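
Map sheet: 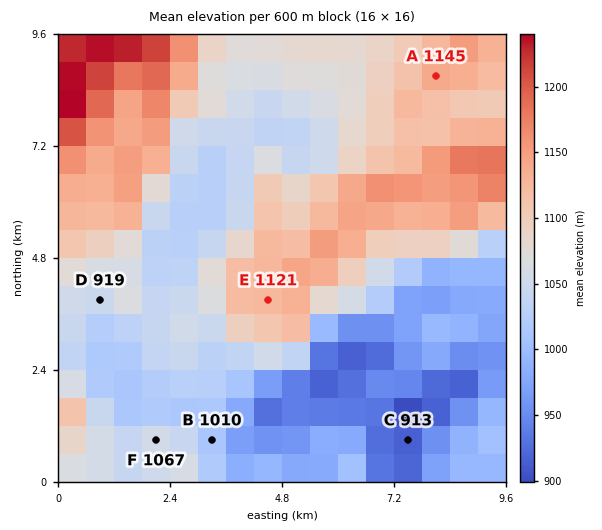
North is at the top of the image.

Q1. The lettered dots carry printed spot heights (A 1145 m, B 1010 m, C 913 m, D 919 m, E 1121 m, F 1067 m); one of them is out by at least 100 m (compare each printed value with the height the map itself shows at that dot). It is D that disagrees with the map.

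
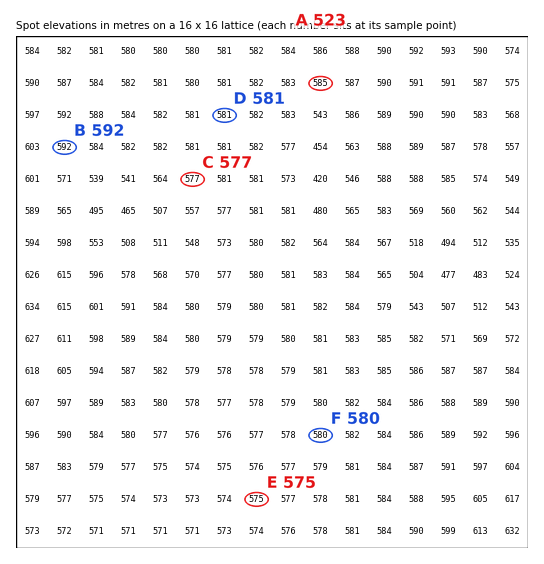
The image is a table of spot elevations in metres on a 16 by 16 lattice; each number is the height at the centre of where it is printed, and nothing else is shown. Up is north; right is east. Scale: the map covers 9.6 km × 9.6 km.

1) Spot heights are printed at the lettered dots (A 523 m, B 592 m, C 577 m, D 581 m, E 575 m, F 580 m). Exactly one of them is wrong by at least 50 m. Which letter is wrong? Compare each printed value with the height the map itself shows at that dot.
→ A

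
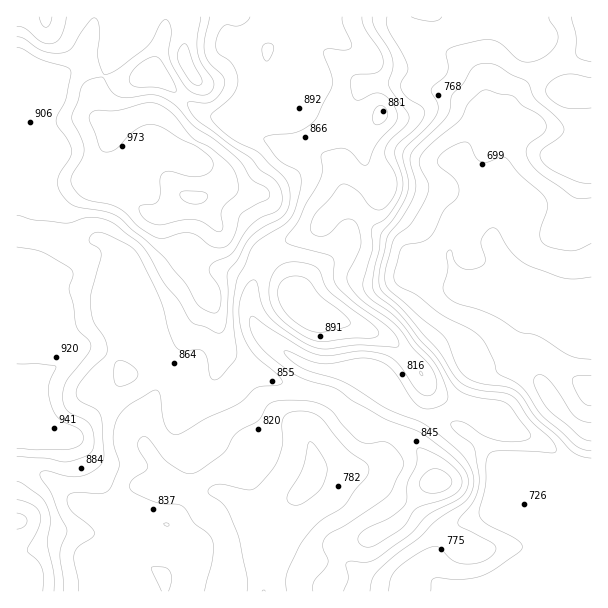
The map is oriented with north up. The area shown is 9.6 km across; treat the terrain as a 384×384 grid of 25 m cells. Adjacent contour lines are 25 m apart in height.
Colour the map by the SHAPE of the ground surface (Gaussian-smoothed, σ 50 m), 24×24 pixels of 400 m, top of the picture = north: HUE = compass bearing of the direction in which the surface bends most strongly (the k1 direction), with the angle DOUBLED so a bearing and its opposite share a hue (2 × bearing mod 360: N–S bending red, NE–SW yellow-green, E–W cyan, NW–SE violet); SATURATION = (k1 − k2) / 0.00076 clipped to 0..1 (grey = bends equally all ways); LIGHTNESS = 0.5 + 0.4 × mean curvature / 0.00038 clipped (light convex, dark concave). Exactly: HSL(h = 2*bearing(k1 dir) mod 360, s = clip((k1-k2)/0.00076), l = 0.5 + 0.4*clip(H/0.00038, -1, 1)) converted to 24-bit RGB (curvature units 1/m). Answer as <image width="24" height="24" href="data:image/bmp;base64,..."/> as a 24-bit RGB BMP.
<image width="24" height="24" href="data:image/bmp;base64,Qk32BgAAAAAAADYAAAAoAAAAGAAAABgAAAABABgAAAAAAMAGAAATCwAAEwsAAAAAAAAAAAAAxJKLob6DRTuRbGKDfmJ2aZxytLCIgWePbYCItL5+Hx+Ehp2cp4qWq46DsXRIRnA/aoRXgkVblXc8apA1SnhPfXhraW57nKB/icM/vWFCSzxVc19xbJyZcKWRooZnmHWVeZyMoFVqOViBb4aSpl9itEFT029urJlON29GRmqRn57DuK7ZVHXQX5W2cJavhYigrdePPpu8XGLTWWK/p2aOllmLi7+IYZGmoo2ClU2OV4qSTZORfIewf3LDx6jX8qnsmXfNIH1bOMBKYLKUs0msmFJ9f2tlgoZm2q+3nkvBVCMncGwtVsKRaLHCvWd5i1SHmGZjllBgWZZnYXZuQoJPf25Zg5JXnll9/lCAzUAuLboEEF82dVVVgHpyf3lzfYZxuJ85ewkinF5KgMCEOH9BfXg6clY1oZE7a3RGjZd0n5xlU4B5aX16WXpoiZRkRkt714Pa5drx2d/yAReoWV99f3Nyi19ii5djc0gQapM9eLhhX9iUT1G3fT2hr19/kJSzZnumb5WWrJKKUn6Vbl5+fkVFi5o6QF48NsEnn+yZ1zlcgApbXEwnbHs1ZOqqbbv/lZPwsb/w2ODzm1e8V0BgVTl5uL2CeopciIVieXZokLN2YUqAZzRjomZmqcy9U7Hpp/PcoGQ1YhUnzh6Vt9XrzPn/Ycr/LAcMa3tai9xFc3M32iRhfFV1Nl55upyQsXqlmnNmX5dnnnBIaSw5QYJ8eee2leDOXzGuaAgAp4gSO5nYmMzpwebLKq00MAMazTc0aJ5z1a5dJ0k3hFCJwYSfPIinYK1ynmuVrYeTqW6pX2jKqtf9m8r+YrnggC0sRw4t25ldzP/jA8HxLqcY65YpZAQ3bDSEr+DYqmK8zHKz2XXCJYyLh7ubnkWvml9MU3VWtqRybdG7aeLXQQAEMxsARkMAKyQKIXIszP/e3HTrQQ0yfI5Mm3JQfkikbdW/U5xYd29ZoKdbh8Z1Z1nGg1R2g0uHonSLlld0p+dtJsN4MwAShAsrtuO9i4LQoMv7zP/9S/60ewxUdW+4enemgV+EfZJpinxeeXZfanyDrq2Blapsa01od2l7ZFJ9j19ktGNv3v/FFQIxnxXFv+7eruDmvuj5nePxlc6reQ9pX2KOhU5aiU9ViGx9iYN8g3R3hHqAeH54h5lmroxhWl94ZWd+cDFzoapdjtGj9OTCBAA2PofS3u3eY9RmhYwtlpYINUEOgSU2elZFcmBXg4Jpf4Bth3pvjGtdh4dReoOWhairtYy3hmKcV0FzkDCBgM2JwshbwGMMF5qdEayToMF10HSPrD1x49N2ECtBUYB7j2yXi2iTd5WVjGWIjU1ToZVmfn+im4lRimM9h4c5iztEUhAzkdcwVKQzfEU+6tm0PTejDVgWM4wVcllCz2iI28mqfxJ9N3pVSphRWo5thGdpdlqPkI6nho6ciICPolCqp1yrs0UyTiYkNJzNzPLvy2/OSrGokttx1zCnw2ypH9xsJFNNXa5R6AZF8rNYHpiUhGuVVouFdmuDZIGCcpFymml1lIxmdG+JmT2lz4jVmrfqb9jhcUeKmIDPsK/lzXnFaZTM1+PusF3ZQ1SWOV9xnkqN9efWD2fOTVWtbXaqa2eHcmqEd1tQgVk9s45ScXqDOHih1o61qINdaIJiVYmVacdLX0Uw1d11aq/IYrd30CfLvHG8TzKFdsaA1fa6RB6JRz2AjkF7mX9waFCBrTqWjMu9k77MfnJ+aU5aX2g21KR4VptaWnpZildEeOrbqv3ipBNoghcQWUkel2Y8UF6Z3cp2qY4LYTwcJ1cxQG9kqIZ5O3eWZ7vf1pnBoWiQZWmRbETCgYfDkc27143hVE67tPrcKdAAMgsBnCkoo2LPoJXEaqShVYOU0FbJ883ts5nvU2fSNZqrT46brGluPT0bpZIUmZM3cH56QWNtsLNqh8JiIK6GoansuABFsBIAHuiSPaF9Um9yuXl6m32IWqGHJK2k6vSUiRt73Dtei0Z/SWV2gFVNiTbNtNXejpvIe1pVXWkyMK8s1F04gZgWISsIegA9zP/Ym1DtWkKpXFyCd5JusqCJn0hsjIE1pOgUSj6ko3e0lHmpUkVzkl96KLlMNNFOZ4a/aSFAg+BkJbKha46j5qHBHFC3Vf/i5flITiVEhk5LZXB4cYlspnJQnlqso+HQa2XTdzyHkFtKkU5WYlyQb4eoubWjUbFhOXhGPYHs0ufIQFGWT32DqaZxt2OqIZqe98yHISZ7s3B+VoScZ5CNiJt9c7Nqh9E2VxlFoFCOgI+oepGmanegXKSfoLJqs6BpWkd+"/>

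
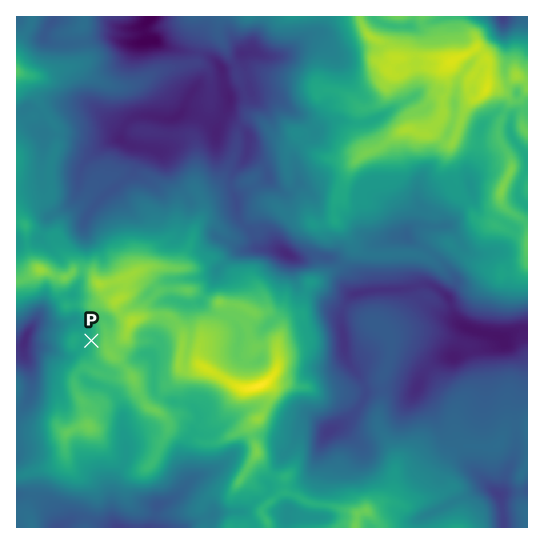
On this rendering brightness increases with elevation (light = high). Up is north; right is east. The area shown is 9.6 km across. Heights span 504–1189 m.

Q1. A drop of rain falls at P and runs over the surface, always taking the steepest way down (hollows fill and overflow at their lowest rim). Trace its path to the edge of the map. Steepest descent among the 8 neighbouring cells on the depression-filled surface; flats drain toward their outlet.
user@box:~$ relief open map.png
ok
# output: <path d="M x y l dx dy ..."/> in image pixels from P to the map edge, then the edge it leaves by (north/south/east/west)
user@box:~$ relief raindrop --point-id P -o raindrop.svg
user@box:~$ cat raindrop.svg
<path d="M91 341l-8 0-2 6-8 8-12 0-6-4-2-1-4 0-2-1-29 0-1-2"/>
exit: west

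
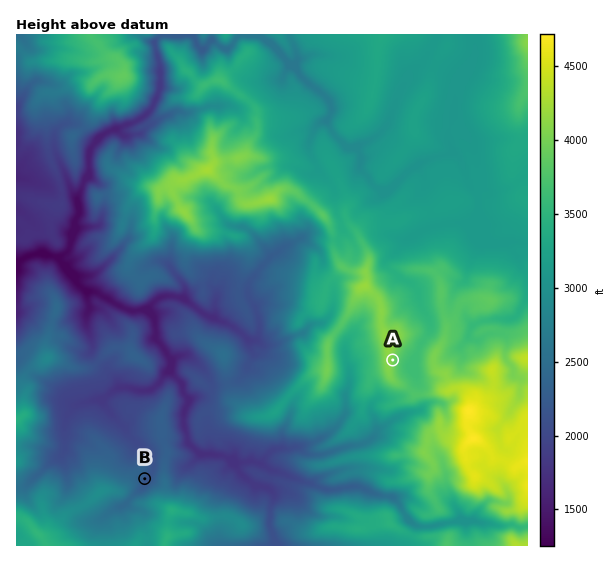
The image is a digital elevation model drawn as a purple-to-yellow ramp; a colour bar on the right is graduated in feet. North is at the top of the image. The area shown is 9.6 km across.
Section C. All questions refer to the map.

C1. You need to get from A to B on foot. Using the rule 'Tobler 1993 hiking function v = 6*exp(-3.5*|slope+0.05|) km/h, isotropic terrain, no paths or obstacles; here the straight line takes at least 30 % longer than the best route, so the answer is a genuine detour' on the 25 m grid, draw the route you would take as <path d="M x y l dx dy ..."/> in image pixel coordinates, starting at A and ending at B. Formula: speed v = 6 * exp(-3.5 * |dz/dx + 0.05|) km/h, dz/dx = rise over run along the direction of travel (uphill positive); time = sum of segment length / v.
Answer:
<path d="M393 360l0 12 5 11 0 2-3 2-10 0-6-3-1 0-1 1-4 8-10 10-2 1-2 3-2-2-4 8-15 15-3-1-18 9-4 3-26 0-2-2-2 0-6 4-4 0-14 7-6 0-8 4-3 0-3-1-4 0-6 4-4 0-2 2-2 0-3 2-11 0-2 1-7 0-3 1-12 0-5-2-5 0-3 1-3-1-2 0-3 1-5 11-4 4-8 4"/>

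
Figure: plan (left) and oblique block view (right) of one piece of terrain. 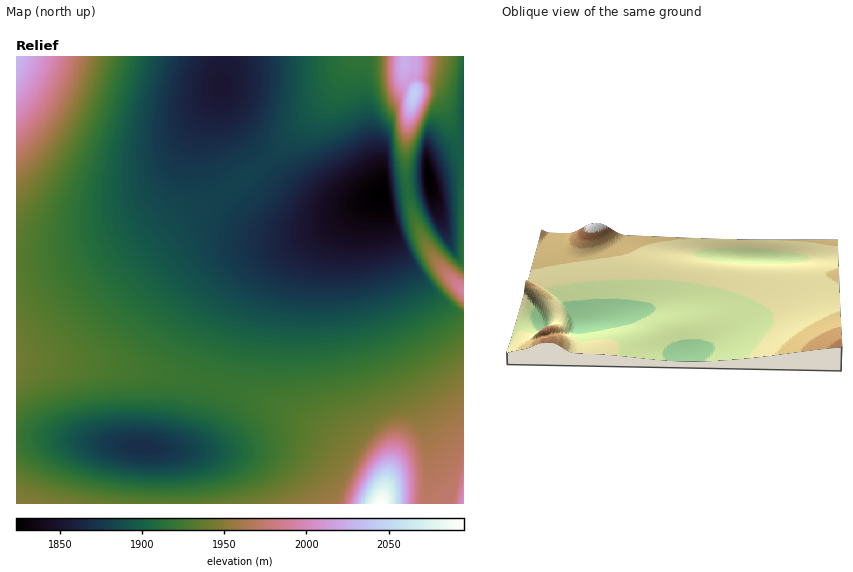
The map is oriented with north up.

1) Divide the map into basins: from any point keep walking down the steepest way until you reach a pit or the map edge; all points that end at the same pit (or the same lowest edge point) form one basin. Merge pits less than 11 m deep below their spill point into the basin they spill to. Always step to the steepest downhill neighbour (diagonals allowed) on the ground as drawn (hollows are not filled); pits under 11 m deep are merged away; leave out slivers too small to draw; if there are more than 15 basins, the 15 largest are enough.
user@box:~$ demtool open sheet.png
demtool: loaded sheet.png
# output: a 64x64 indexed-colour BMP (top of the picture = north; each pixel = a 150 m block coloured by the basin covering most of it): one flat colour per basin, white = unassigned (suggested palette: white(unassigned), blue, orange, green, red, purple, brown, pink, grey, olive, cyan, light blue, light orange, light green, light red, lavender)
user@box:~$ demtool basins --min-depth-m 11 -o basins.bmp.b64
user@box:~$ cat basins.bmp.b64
<image width="64" height="64" href="data:image/bmp;base64,Qk12CAAAAAAAAHYAAAAoAAAAQAAAAEAAAAABAAQAAAAAAAAIAAATCwAAEwsAABAAAAAAAAAA////ALR3HwAOf/8ALKAsACgn1gC9Z5QAS1aMAMJ34wB/f38AIr28AM++FwDox64AeLv/AIrfmACWmP8A1bDFADMzMzMzMzMzMzMzMzMzMzMzMzMzMzMzMzMzERERERERMzMzMzMzMzMzMzMzMzMzMzMzMzMzMzMzMzMREREREREzMzMzMzMzMzMzMzMzMzMzMzMzMzMzMzMzMxERERERETMzMzMzMzMzMzMzMzMzMzMzMzMzMzMzMzMzERERERERMzMzMzMzMzMzMzMzMzMzMzMzMzMzMzMzMzEREREREREzMzMzMzMzMzMzMzMzMzMzMzMzMzMzMzMzERERERERETMzMzMzMzMzMzMzMzMzMzMzMzMzMzMzMxERERERERERMzMzMzMzMzMzMzMzMzMzMzMzMzMzMzMxEREREREREREzMzMzMzMzMzMzMzMzMzMzMzMzMzMzMxERERERERERETMzMzMzMzMzMzMzMzMzMzMzMzMzMzMRERERERERERERMzMzMzMzMzMzMzMzMzMzMzMzMzMzMREREREREREREREzMzMzMzMzMzMzMzMzMzMzMzMzMzERERERERERERERETMzMzMzMzMzMzMzMzMzMzMzMzMzERERERERERERERERMzMzMzMzMzMzMzMzMzMzMzMzMxEREREREREREREREREzMzMzMzMzMzMzMzMzMzMzMzERERERERERERERERERETMzMzMzMzMzMzMzMzMzMzMxERERERERERERERERERERMzMzMzMzMzMzMzMzMzMxEREREREREREREREREREREREzMzMzMzMzMzMzMzMzERERERERERERERERERERERERETMzMzMzMzMzMzMxERERERERERERERERERERERERERERMzMzMzMzMzERERERERERERERERERERERERERERERERERERERERERERERERERERERERERERERERERERERERERERERERERERERERERERERERERERERERERERERERERERERIhEREREREREREREREREREREREREREREREREREREREREiIhERERERERERERERERERERERERERERERERERERERESIiIRERERERERERERERERERERERERERERERERERERERIiIiEREREREREREREREREREREREREREREREREREREREiIiIhERERERERERERERERERERERERERERERERERERESIiIiIRERERERERERERERERERERERERERERERERERERIiIiIiEREREREREREREREREREREREREREREREREREREiIiIiIhERERERERERERERERERERERERERERERERERESIiIiIiIhERERERERERERERERERERERERERERERERERIiIiIiIiIRERERERERERERERERERERERERERERERERQiIiIiIiIiERERERERERERERERERERERERERERERERRCIiIiIiIiIhERERERERERERERERERERERERERERERREIiIiIiIiIiIRERERERERERERERERERERERERERERREQiIiIiIiIiIiIRERERERERERERERERERERERERERFERCIiIiIiIiIiIiERERERERERERERERERERERERERFEREIiIiIiIiIiIiIhERERERERERERERERERERERERFEREQiIiIiIiIiIiIiIhEREREREREREREREREREREREURERCIiIiIiIiIiIiIiIREREREREREREREREREREREUREREIiIiIiIiIiIiIiIiERERERERERERERERERERERREREQiIiIiIiIiIiIiIiIiERERERERERERERERERERFERERCIiIiIiIiIiIiIiIiIhERERERERERERERERERFEREREIiIiIiIiIiIiIiIiIiIREREREREREREREREREUREREQiIiIiIiIiIiIiIiIiIiIRERERERERERERERERRERERCIiIiIiIiIiIiIiIiIiIiERERERERERERERERFEREREIiIiIiIiIiIiIiIiIiIiIiEREREREREREREREUREREQiIiIiIiIiIiIiIiIiIiIiIhERERERERERERERRERERCIiIiIiIiIiIiIiIiIiIiIiIRERERERERERERFEREREIiIiIiIiIiIiIiIiIiIiIiIiEREREREREREREUREREQiIiIiIiIiIiIiIiIiIiIiIiIhERERERERERERRERERCIiIiIiIiIiIiIiIiIiIiIiIiIRERERERERERFEREREIiIiIiIiIiIiIiIiIiIiIiIiIiEREREREREREUREREQiIiIiIiIiIiIiIiIiIiIiIiIiIhERERERERERRERERCIiIiIiIiIiIiIiIiIiIiIiIiIiIRERERERERFEREREIiIiIiIiIiIiIiIiIiIiIiIiIiIiEREREREREUREREQiIiIiIiIiIiIiIiIiIiIiIiIiIiIhERERERERRERERCIiIiIiIiIiIiIiIiIiIiIiIiIiIiIREREREREUREREIiIiIiIiIiIiIiIiIiIiIiIiIiIiIiERERERERREREQiIiIiIiIiIiIiIiIiIiIiIiIiIiIiIhERERERFERERCIiIiIiIiIiIiIiIiIiIiIiIiIiIiIiERERERFEREREIiIiIiIiIiIiIiIiIiIiIiIiIiIiIiIhEREREUREREQiIiIiIiIiIiIiIiIiIiIiIiIiIiIiIiIRERERRERERCIiIiIiIiIiIiIiIiIiIiIiIiIiIiIiIhERERFERERE"/>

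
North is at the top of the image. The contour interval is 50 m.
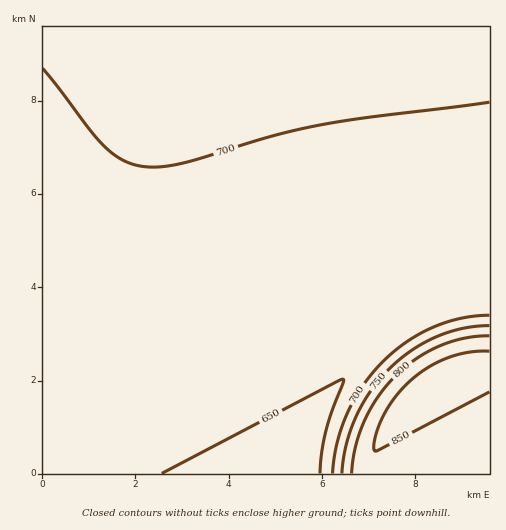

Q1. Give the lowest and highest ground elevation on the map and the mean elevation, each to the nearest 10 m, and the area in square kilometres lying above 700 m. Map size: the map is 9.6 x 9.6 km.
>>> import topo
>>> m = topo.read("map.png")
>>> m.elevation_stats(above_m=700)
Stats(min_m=640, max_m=860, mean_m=700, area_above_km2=30.2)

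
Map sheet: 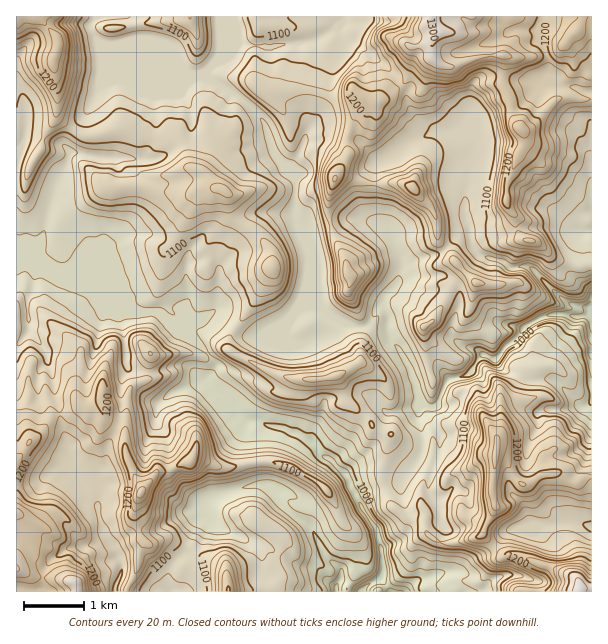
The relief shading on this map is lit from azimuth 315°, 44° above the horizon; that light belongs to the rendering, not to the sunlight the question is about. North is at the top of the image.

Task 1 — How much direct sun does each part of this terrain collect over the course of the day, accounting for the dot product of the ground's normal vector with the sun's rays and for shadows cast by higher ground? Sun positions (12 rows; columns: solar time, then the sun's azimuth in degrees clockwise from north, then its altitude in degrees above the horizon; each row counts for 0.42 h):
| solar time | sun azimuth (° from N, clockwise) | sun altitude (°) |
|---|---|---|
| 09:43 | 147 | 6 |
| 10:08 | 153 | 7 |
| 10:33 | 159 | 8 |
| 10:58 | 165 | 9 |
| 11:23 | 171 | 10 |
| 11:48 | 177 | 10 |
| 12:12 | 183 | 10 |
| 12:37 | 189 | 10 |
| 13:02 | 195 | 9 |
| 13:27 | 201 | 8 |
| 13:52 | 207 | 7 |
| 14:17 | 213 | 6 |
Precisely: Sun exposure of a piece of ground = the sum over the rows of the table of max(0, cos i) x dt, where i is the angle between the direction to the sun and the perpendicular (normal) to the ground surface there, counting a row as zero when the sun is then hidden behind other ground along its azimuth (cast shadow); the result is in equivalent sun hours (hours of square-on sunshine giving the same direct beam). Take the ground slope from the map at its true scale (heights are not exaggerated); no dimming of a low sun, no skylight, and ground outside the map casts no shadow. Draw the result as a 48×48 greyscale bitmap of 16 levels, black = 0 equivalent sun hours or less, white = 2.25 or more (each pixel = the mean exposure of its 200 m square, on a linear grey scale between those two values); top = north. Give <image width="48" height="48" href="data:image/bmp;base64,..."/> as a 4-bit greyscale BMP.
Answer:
<image width="48" height="48" href="data:image/bmp;base64,Qk32BAAAAAAAAHYAAAAoAAAAMAAAADAAAAABAAQAAAAAAIAEAAATCwAAEwsAABAAAAAAAAAAAAAAABEREQAiIiIAMzMzAERERABVVVUAZmZmAHd3dwCIiIgAmZmZAKqqqgC7u7sAzMzMAN3d3QDu7u4A////AJmJdDRGhmdmVENEVlNkxCvGVVZ2MRAjQ5UxADRUqGZmU0REQ0eGjEepdUV8hHyUEDRAADRGeoVVMSNFV2SKd2iImqmq3pQQADVjESRnepdRAAFFZUWZllV63v/nEQAAAFVnVkR2QUQQABVmUzeIdHpnciWGAAAAAGVDYzVpdiEREmdTEVd2IpiFM2UoggEQAkEjEkRHl1MzRUQgFGdzFrhFRGM47HZDNAAAE1VGuGhVQQABNGpyOFIjNDJWNbl4qhABNFVDSbq6hjEkWbgiZ1QzR0VVWKq8uXQzRVZlBK7//9ur3WADZmVDRIhlZhWHRIhlVmZ1ABerhGm6cgAXZVZUQiSGdBIiIEmGVodjAAAmIAAAAAFWhmdlQyJUZTNEEDaHZ3hDEAEjIQAAACV4eXdkQzQkVUERISFGiIhTIBMRIiIRJGeJh0IiNVRUI0ERASIld2ZDMRAAIzVoiampgxEiIiRgAREAASMzVVUzMgAAI1ad7slmQ2hUU0MQEldTIzMzQkU0iEEBNWq4iayWR4ZVhEMAERIiVEMjMiMxWJcyRohpmJq6qXM2ZAAAABEmZDQkMxJCV1RoZptyAAAUmCJHV5MAAjVlNCIzNBFUiIqnnYIAAAAAIRJYZ0MAACMiMyFVQxE1QQAVYgAAAAAAASR5hBR4MBMyI1RVIAABABNEIkQzNEMhAkV6qImGYgEyE0VBABEQATRUM1h2VERFdFViWXmFemAAAkUhIjQyJERWVUipdUWNpkYxFXaJqsyFNTIiNEVFZ3Znd2eblVWdl2QzI2etyqlH/DM0VVVVZ3d4d3eKllVnq4UzRFiXeGJ+m0RVVVVVZndndlV4ZlVVSIZVZpUAAATHnFVVVVVVZmdlZlQzRVVzM0VlNVEAFYymRFVVVVVWZVd2ZmVCJFZhATVopgE3zf5TNFVVVVVlQ1eWZ3YxJFYwATVVZjRVVUITQ2ZVZmd3d3eIeGMRNFdBI0VmdURVZ0JFZnZVZ5qph3d5mGQ0RWd3Zmisg0VWpxJFZYdVV6qqmHZnmpmYdoi5mrzsQ1VUZVZmZndlVmZ3ZVRFZCNlVVe7urylM1VURpmHZVhlVkIRNFZkIAABJDVYQhECRFVUSIqoZkeXUwABAAIxEjMjVmMVYyAANVVENpl2dkOGVFVmZTIBNEREh1MTaGMRNFVERHdmVlNYqpmXdlQ0RVVGhkMjWpZUNEVEVnU0V1R8gyRVRERERFVHdlREial2VVVFiFVVZlVYYyIzMzI0MzN5ZmVVd4iHh2VWcRJ3Z1ZodUMiIiIzMia4Vndndmh7qHZ6hBJau2iZdlMjRVVCI3t1VmVGQiR3nMu5YzMiNIqodlVFVVVUV3UzMzMhASN4z/6FVFVWmYiHZlVVVVVmUyIiMzMxARaby676m7mJhmVGZVVVVVWJZTIiM0QyEnrJYyN5lmebh6RFVEVVVVeIVURVRDMzJqllaJhBASJmiMtyI2qpibyVVVeZh3VFQjEFVmZmQ0UyZ4lmVkESV4hkVVZURFVlQhADZDWGZ3ZUNQ=="/>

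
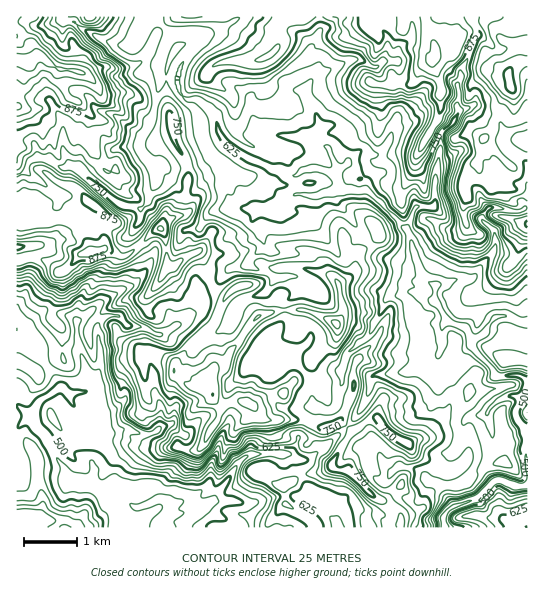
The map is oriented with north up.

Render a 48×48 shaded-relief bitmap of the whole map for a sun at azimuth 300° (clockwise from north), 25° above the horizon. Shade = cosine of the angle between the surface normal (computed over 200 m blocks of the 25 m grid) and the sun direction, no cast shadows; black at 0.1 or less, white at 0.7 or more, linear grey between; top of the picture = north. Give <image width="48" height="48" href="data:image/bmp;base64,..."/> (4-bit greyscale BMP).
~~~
<image width="48" height="48" href="data:image/bmp;base64,Qk32BAAAAAAAAHYAAAAoAAAAMAAAADAAAAABAAQAAAAAAIAEAAATCwAAEwsAABAAAAAAAAAAAAAAABEREQAiIiIAMzMzAERERABVVVUAZmZmAHd3dwCIiIgAmZmZAKqqqgC7u7sAzMzMAN3d3QDu7u4A////AIiIiXVXiHeaqqmKy3eJdpq6uVEArJq7qJl3mnVniIeJmqqazaiHeJqpmXQAfty6u6uGmpd4iIeIiJmZrMh4iIqpdmdQBZ77vaqGeZh4h3d3d4mXeadXd3mXiFV2QxPLi5l1eIh3dmd1M1fKiJh4hndmimR4ZlEneJh1d3iIhlRmIEKOqJqryXZmaHR4h1VVQphmh3iZmYZXUBIIuYma7Ydnd2M2iXaHQph4h3iaqr2pkgUAVleXjaZ3iHIUaIaIQYiJmIiaqa7ryhUwNCJoZ6dYmYZEV4eIUniZiImqqGjdrHSENCJYlmmIdomHZ4eXUnipeImsyFacmJaIZVRXmna6ZWiYdmeXaHeZiJmr7HaKuHiJdWVoiJSMhVaJl1RoaIZoiJq6zIiIqWeqiIVHh5ZLp2Z5qYVVV5hVd4rLq5qpmGSKmblWd5c3mIiImpZ4U4h2Znrcqpu5qnNImJqGZpgzZ4iImaZndniIdXnuuZvJm6UliIiYZHpTNWeJmYiZZoiZd3nfyprLmqlDeIiJhCiUNXd4l4qpiJmZd3nO25nOuZqTWIiJpxF4NGd4l3q5mJmZZ5nLq5ic23i4NoiIqTAnY2d3mHiqmJmoVqqaqoVovJebdGiJulEVhFd3iHZpiJiHRWm5qWVni7d6qHmYm5Qzdld4mHZXeJmGIlWczGRWeblWiZmZq4RDV3d5qYhmZmmWIDVYvsU0aKynV5mImnM0RWd4qqqGREi5MAREauoyV3m6h4mZqoUzNFZ4iJvHMUa8lAFDJb2DNWZ5u6mZmZhkRWeIdljcUYiby3M2Q3upZFZmiqqqqZlkNFiYdUOdpYiavLlVmFZpuFd2eaqpmpiGMki6lkFKp0RXmqlzfcUkmoZ3iaqqqpiYQlmryWNJqHdniIiFO/sxSJd3iZmZq5mpU3u83FSLzIiImYh2WO6WImiIiJmZqqqod1ms7DOImoiImpZGh765czZ3d3iZmruYqUSM7FFYZZmImXaHVHvJhkZ3d3eIiJmaqmVb/HZmZZmal3iHU2m6dWeHd3iId5mJq5VL/Yd3ZoqXeZmXVGiqdneId3d4iJqZnLUY/6d4djaId4iHVniYZnh3iHd3d4mpm9cG39h4dkVmeIZVV5mXVneIiIh3eIiZnOwDu8p3iFZ2eIdTNqqGVniHeId4iJmYeu9i26p3mVVmeHdTJZuFVniHd3dmiZmpaM/Sj8qHiEVWZ3ZEM3uFZnl2d3d3eIiYZqvnHOyodlVXh1VDNGqWZ4l2d3d3iIiHRHm4Fry5ZWVoh3ZDRViHd3hmd3d4mamGVEapJpm5Y2Vnd3UzVmeKp2ZmZWZ4q8yph3V4N8mqZHVoiGQjRnh62mVmUzVnm87bu7l1JtuqdIdomXZUVmh43biIdBJWeJvKq8yWI727l6l2moVXiXeHrdy6qFJGiHeoabyoYn26qbl3mFVWiZeIesu7uoQ2mpeIZ5u4hkq6mndnlzREaJh3eJq7uoZVi7qYeImpmGm5mXZGnGATV4qGVmebu5dUaruYiYmYiIipmQ=="/>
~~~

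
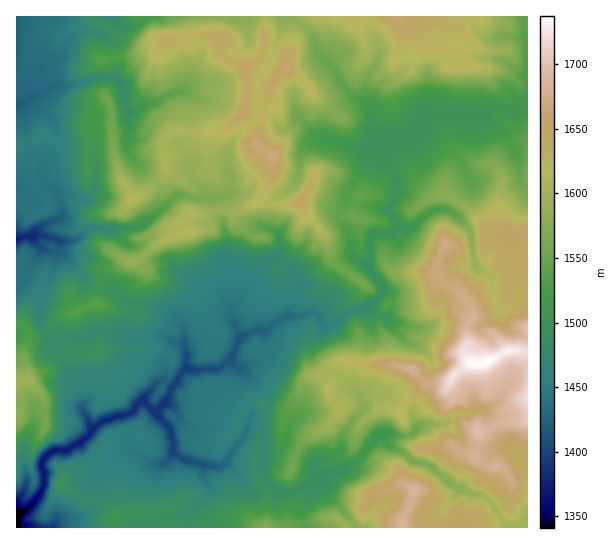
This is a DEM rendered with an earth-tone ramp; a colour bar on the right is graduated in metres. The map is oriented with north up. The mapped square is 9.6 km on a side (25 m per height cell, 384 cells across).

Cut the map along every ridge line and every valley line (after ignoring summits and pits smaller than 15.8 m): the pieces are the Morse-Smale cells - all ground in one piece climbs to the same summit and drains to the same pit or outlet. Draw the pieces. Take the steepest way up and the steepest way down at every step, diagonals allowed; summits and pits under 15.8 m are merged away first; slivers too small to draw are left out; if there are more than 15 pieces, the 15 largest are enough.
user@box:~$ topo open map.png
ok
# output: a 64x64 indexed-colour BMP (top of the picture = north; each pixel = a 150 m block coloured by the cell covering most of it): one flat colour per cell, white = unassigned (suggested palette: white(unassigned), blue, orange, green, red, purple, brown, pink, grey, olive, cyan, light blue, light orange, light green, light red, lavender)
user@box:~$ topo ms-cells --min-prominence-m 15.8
<image width="64" height="64" href="data:image/bmp;base64,Qk12CAAAAAAAAHYAAAAoAAAAQAAAAEAAAAABAAQAAAAAAAAIAAATCwAAEwsAABAAAAAAAAAA////ALR3HwAOf/8ALKAsACgn1gC9Z5QAS1aMAMJ34wB/f38AIr28AM++FwDox64AeLv/AIrfmACWmP8A1bDFAP//8RERERERERERmZmZmZmZmQAAAGZmZmZmZmZmZmER////8RERERERERGZmZmZmZmZAAAGZmZmZmZmZmZmERF3////EREREREREZmZmZmZmZkAAAZmZmZmZmZmZmYREXf///8RERERERERGZmZmZmZmZAAZmZmZmZmZmZmYRERd3////ERERERERERmZmZmZGZkAZmZmZmZmZmZhERERF3f///8RERERERERGZmZmZEREWZmZmZmZmZmYREREREXd3////ERERERERGZmZmZEREREWZmZmZmZmYRERERERd3/////xEREREREZmZmZkREREREWZmZmZmYRERERERF3f/////8RERERERERmZmREREREREWZmZhEREREREREXd3f/////EREREREREZmZERERERERFmZhERERERERERd3d3d////xERERERERGZkREREREREWZhERERERERERF3d3d3f///ERERERERERmREREREREREREREREREREREXd3d3d3//8RERERERERGZERERERERERERERERERERERd3d3d3Ef/xEREREREREZERERERERERERERERERERERF3d3d3EREREREREREREREREREREREREREREREREREREXd3d3cRERERERERERERERERERERERERERERERERERERd3d3d3ERERERERERERERERERERERERERERERERERERF3d3d3cREREREREREREREREREREREREREREREREREREXd3d3dxERERERERERERERERERERERERERERERERERERd3d3cRERERERERERERERERERERERERERERERERERERF3d3cRERERERERGIiIEREREREREREREREREREREREREXd3dxEREREREREYiIiBERERERERERERERERERERERERd3dxERERERERERiIiIERERERERERERERERERERERERF3d3ABEREREREQCIiIiBEREREREREREREREREREREREXAAAAAAEAAAAAAIiIiIERERERERERERERERERERERERAAAAAAAAAAAAAIiIiIERERERESIREREREREREREREREAAAAAAAAAAAAIiIiIgRERERIRIiEREREREREREREREQAAAAAAAAAAAIiIiIzBEREREiIiIiEREREREREREVERAAAAAAAACIiIiIiIzMIRERESIiIiIiERERERERERVVEAAAAAAACIiIiIiIzMwhERERIiIiIiIhERERERERFVVQAAAAAAiIiIiIiIjMzCIREREiIiIiIiEREREREREVVV0AAAAAAIiIiIiIzMzMIhERESIiIiIiEREREREREVVVXdAAAAAACIiIiIzMzMwiIRGqIiIiIiEREREREREVVVVd0AAAAAAAAIiIzMzMwiIiKqoiIiIiIREREREREVVVVV3dAAAAAAAAAMzMzMzCIiIiqiIiIiIhERERERERVVVVXd3dAAAAAAAADMzMzMIiIiKqoiIiIiERERERERFVVVVd3bu7sAAAAMzMzMzMwiIiIqqiIiIiIhEREREREVVVVV3du7u7u7sAzMzMzMzCIiIqqqoiIiIiIiERERERVVVVXd3du7u7u7AAzMzMzMIiIiqqqqIiIiIiIRERERVVVVVd3d3bu7u7sAAMzMzMIiIiKqqqqqoiIiIRERERVVVVVV3d3du7u7uwAADMzMwiIiIqqqqqqiIiIhERERFVVVVVXd3d2927u7sAAAwABEIiIiKqqqqqIiIiEREREVVVVVVd3d3d3du7u7sAAABERCIiIiqqqqqiIiIRERERFVVVVV3d3d3d27u7uwAABEREIiIiIqqqqqoiIhERERERVVVVDd3d3d3bu7uwAAAEREQiIiIiqqqqqiIiERERERVVVVUN3d3d3du7uwAAAAREQiIiIiKqqqqqoiERERERFVVVVQ3d0AAAC7uwAAAARERCIiIiIiqqqqqiIRERERFVVVVVDd3dAAALu7AAAABEREQiIiIiKqqqqiIxERERVVVVVVAADd3u4Au7sAAAAERERCIiIiIiKqIiIjMzERVVVVVVUAAAAO7uC7uwAAAAQEREQiIiIiIiIiIjMzM1VVVVVVUAAAAA7u4Lu7AAAAAAREREIiIAIiIiIiMzMzVVVVVVUAAAAA7u7uu7sAAAAARERERCIAAiIiIiIjMzMzNVUzAAAAAA7u7u7guwAAAEREREREAAACIiIiIjMzMzMzMzMwAzDu7u7u7uAAAAAAREREREQAAAIiIiIjMzMzMzMzMzMzM+7u7u7u4AAAAABERERERAAAAiIiIjMzMzMzMzMzMzMzDu7u7u7gAAAABEREREREAAACIiIjMzMzMzMzMzMzMzMA7u7u7uAAAAAERERERERAAAAiIjMzMzMzMzMzMzMzMwAO7u7u4AAAAEREREREREAAAAAiMzMzMzMzMzMzMzMzAAAO7u7gAAAARERERERERAAAAAMzMzMzMzMzMzMzMzMAAADu7u4AAABEREREREREAAAAMzMzMzMzMzMzMzMzMwAAAO7u7gAAAAREREREREQAAAMzMzMzMzMzMzMzMzMzAAAADu7gAAAAAAAABEREREAAAzMzMzMzMzMzMzMzMzMAAAAAAAAAAAAAAAAEREREQAAzMzMzMzMzMzMzMzMzMAAAAAAAAAAAAAAAAARERERAAzMzMzMzMzMzMzMzMzMw"/>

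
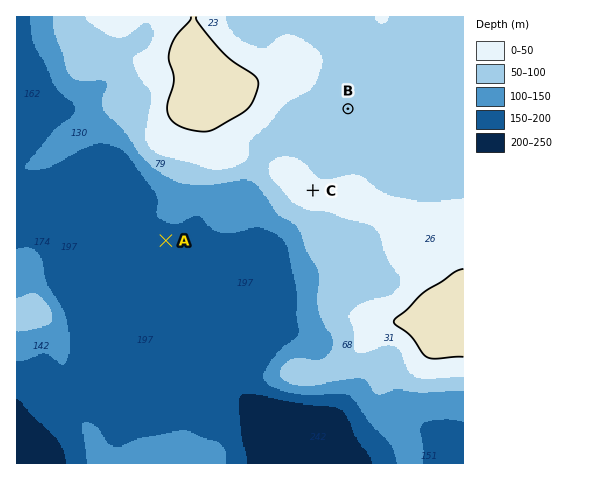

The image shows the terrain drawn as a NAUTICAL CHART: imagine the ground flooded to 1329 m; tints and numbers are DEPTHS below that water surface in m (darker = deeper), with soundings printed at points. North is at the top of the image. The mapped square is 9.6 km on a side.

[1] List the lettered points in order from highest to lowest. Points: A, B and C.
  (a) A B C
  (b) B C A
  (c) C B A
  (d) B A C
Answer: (c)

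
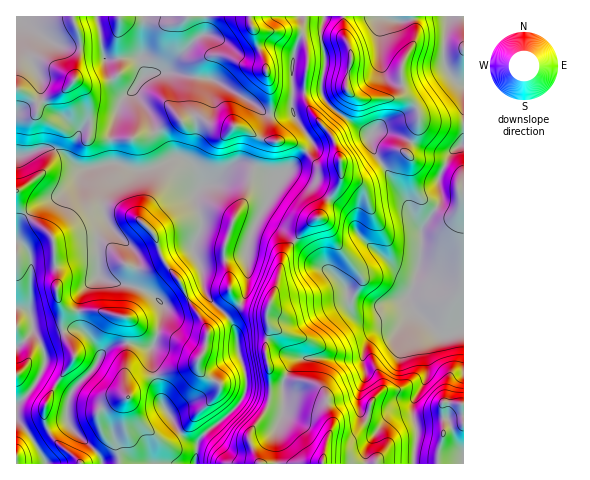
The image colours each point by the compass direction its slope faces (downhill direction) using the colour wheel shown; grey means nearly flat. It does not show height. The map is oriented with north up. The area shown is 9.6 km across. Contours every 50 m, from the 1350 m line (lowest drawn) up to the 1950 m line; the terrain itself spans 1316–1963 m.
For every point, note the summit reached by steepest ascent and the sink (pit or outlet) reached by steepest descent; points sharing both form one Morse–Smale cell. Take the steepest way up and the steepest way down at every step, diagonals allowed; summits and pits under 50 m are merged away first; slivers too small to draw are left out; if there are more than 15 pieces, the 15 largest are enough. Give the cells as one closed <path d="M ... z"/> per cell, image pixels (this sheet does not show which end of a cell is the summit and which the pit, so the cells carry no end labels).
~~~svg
<path d="M384 132l-9 0-4 2-1 6 2 7 32 50 10 21 7 10 1 15-2 20-7 25-5 9 5 14-18 21-17 1-4 3-8 8-2 10-4 5-58-1-10 6-9 18 0 11-13 3-4 15-17 23 0 7 11 23 153 0 3-38-3-12 0-9 14-28-1-30 12-14 10 3 16-6 0-185-18 9-12-2-34-16z"/><path d="M181 158l-7 0-28 12-13 0-14-6-9 2-1 12-7 19 0 10 5 15-7 8-4 9 2 31 1 7 45 13 19 15-2 18-10 26 3 25 8 30 14 23 10 11 11 5 11-13 16-12 16-15 6-12 0-16-8-25-4-23-8-13-17-16-5-10-2-19-9-17 0-7 9-18-2-11-5-16 0-5 5-8 0-6-5-13-8-7z"/><path d="M447 16l-26 1-18 5-14-2-3-4-61 0-5 22 5 17 0 12-3 13 0 14 3 7 11 11 34 23 5-3 18 2 34 16 15 4 7-2 14-8 1-59-6-3-9-8-5-11 0-24 4-15z"/><path d="M171 72l-12 0-14 4-11 13 0 3 14 19 9 22 14 22 16 6 8 7 6 20 14-6 9-11 12-7 19 4 24 12 26-28-4-5-7-4-20-2-5-11 1-15-6-2-11-9-32-20-11-5-16-1z"/><path d="M295 241l-12 15-6 28-10 28 2 20-3 10 0 14 3 11 2 28 12-2 0-11 3-6 11-16 5-2 58 1 4-5 2-10 8-8 4-3 17-1 18-21-6-14-23 11-12 8-16 0-8-10-1-14-3-7-14-13-9-5z"/><path d="M250 16l-63 0-5 5-10 3-21-4-27-2-5-2-22 0-1 3 9 40 34-1 6 18 14-4 12 0 23 6 16 1 40 22 14 12 6 1 2-12-3-21-3-17-15-40z"/><path d="M321 91l-28 1-1 19 20 32-6 8 5 7 8 7 11 0 10-3 2 17-12 20 22 17 5 16 10 12 31 25 18 4 4-10 2-20-2-18-6-7-10-21-28-40-6-17 1-4-35-24-11-11z"/><path d="M96 16l-23 1 7 21 0 17-4 23-12 13-21 9-5 6-10-12-8-4-4 0 1 66 26-8 9 0 10 4 13 13 7 4 31-5-3-32 10-29 7-8-12-10-7-12z"/><path d="M242 164l-6 0-7 4-14 14-15 6-5 7 7 32-9 18 0 7 9 17 4 25 22 22 17-18 3-15-1-35 2-10 9-20 20-37-18-11z"/><path d="M329 198l-10 19-6 3-18 21 26 26 9 5 14 13 3 7 1 14 8 10 16 0 12-8 21-8 8-12 4-16-6 1-13-4-31-25-10-12-5-16z"/><path d="M134 344l-5 0-2 5-3 39 4 9-18 5-12 10 4 20 12 9 6 23 75 0 2-20-11-6-8-7-16-27-11-43 2-13z"/><path d="M111 164l-28 6-5 10-14 12-24 12-14 11 21 16 6 8 1 24 4 15-1 17 3 9 13 7 5 0 1-12 5-9 15-14-3-37 4-9 7-8-5-15 0-10 7-19z"/><path d="M463 331l-15 5-10-3-12 14 1 30-14 28 0 9 3 12-2 38 50-1z"/><path d="M259 217l-7 14-5 17 0 43-5 11-15 14 10 18 1 16 8 25 0 15 24 5 0-18-4-21 0-14 3-10-2-20 10-28 6-28 12-15-15-13z"/><path d="M73 16l-57 1 0 72 12 5 10 12 5-6 21-9 12-13 4-23 0-17z"/>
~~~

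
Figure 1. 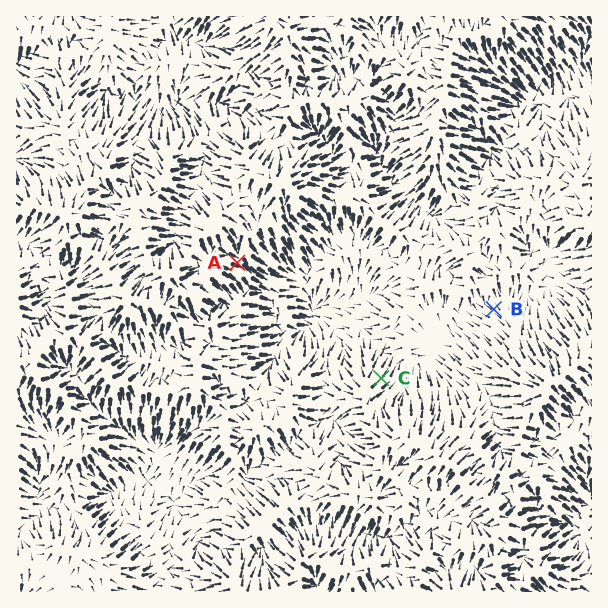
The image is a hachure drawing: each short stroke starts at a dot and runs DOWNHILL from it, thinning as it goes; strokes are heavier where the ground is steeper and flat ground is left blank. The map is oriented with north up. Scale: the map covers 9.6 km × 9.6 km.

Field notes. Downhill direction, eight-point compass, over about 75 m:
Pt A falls SE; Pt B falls NW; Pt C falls NE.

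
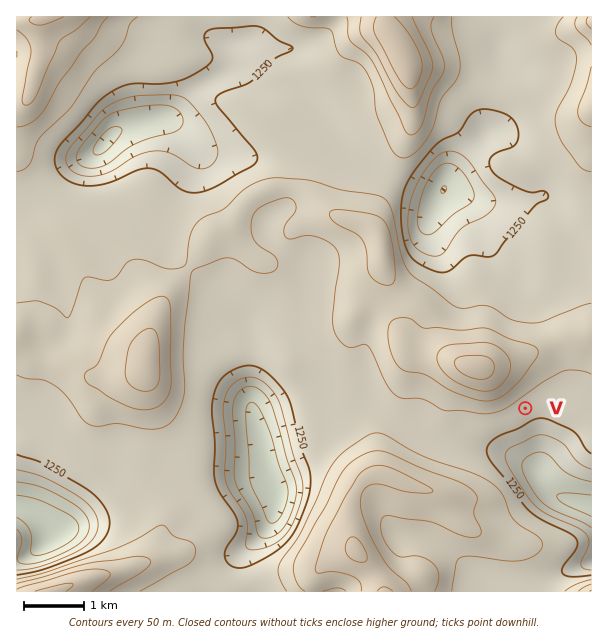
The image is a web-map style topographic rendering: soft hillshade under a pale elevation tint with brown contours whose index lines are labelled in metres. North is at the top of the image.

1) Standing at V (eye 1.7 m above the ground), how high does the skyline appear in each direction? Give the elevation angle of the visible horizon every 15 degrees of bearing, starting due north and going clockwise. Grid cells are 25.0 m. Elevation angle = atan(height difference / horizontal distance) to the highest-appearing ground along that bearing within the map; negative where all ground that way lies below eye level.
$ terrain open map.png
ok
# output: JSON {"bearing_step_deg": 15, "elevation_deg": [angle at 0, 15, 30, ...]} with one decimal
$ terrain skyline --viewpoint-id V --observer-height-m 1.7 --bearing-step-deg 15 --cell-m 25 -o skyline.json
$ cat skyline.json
{"bearing_step_deg": 15, "elevation_deg": [6.9, 4.6, 2.8, 2.3, 1.1, 0.3, 0.0, -0.3, -0.8, -3.4, -4.0, 0.9, 0.8, 1.4, 2.5, 3.4, 3.1, 1.5, 3.8, 7.4, 11.1, 12.4, 11.3, 9.2]}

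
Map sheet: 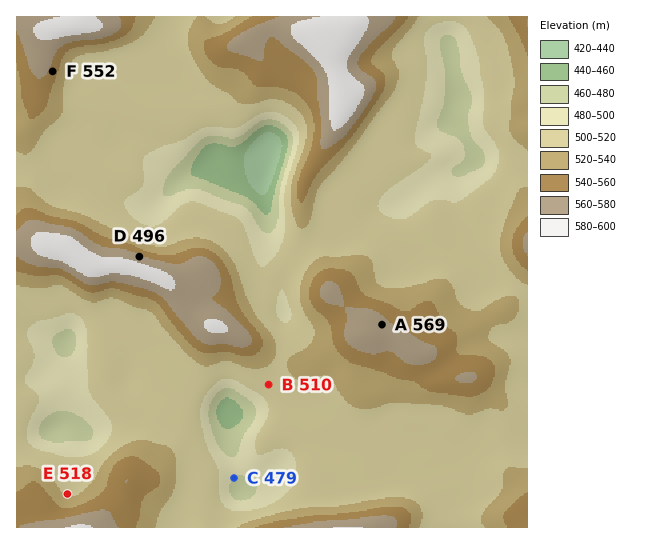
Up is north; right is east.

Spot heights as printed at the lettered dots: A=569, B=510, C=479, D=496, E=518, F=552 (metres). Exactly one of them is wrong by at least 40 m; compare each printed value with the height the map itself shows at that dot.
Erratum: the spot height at D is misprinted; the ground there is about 566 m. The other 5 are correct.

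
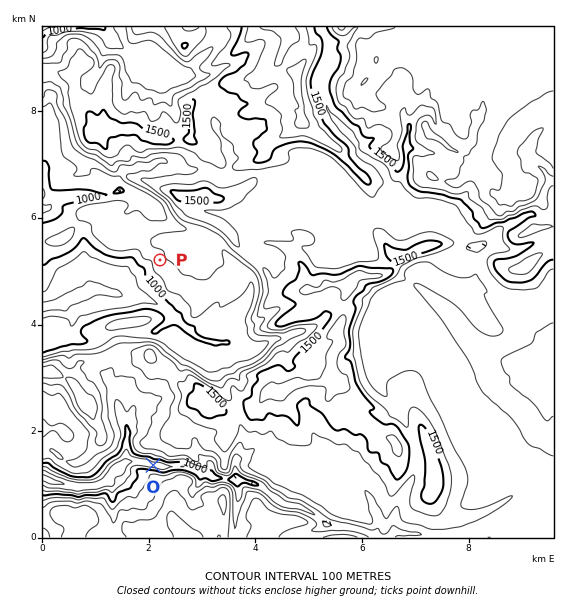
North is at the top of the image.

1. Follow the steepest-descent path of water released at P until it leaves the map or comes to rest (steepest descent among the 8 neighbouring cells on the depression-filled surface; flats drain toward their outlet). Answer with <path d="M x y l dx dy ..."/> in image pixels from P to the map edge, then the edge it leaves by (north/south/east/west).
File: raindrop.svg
<path d="M160 260l-7 0-33 33-8 0-7-2-4 0-1-2-8 0-9 6-3 0-3 2-9 3-3 3-5 0-4 2-8 0-1 2-4 0"/>
exit: west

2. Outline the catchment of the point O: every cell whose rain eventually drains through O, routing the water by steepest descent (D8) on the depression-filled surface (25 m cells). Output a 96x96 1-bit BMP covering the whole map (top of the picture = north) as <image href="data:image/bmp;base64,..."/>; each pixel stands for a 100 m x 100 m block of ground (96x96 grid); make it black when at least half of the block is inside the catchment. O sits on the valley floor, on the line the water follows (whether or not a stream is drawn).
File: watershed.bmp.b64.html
<image width="96" height="96" href="data:image/bmp;base64,Qk2+BAAAAAAAAD4AAAAoAAAAYAAAAGAAAAABAAEAAAAAAIAEAAATCwAAEwsAAAIAAAAAAAAA////AAAAAAAAAAA/////+AAAAAAAAAA/////+AAAAAAAAAB/////+AAAAAAAAAD/////+AAAAAAAAAD/////4AAAAAAAAAD/////AAAAAAAAAAD////8AAAAAAAAAAD////4AAAAAAAAAAD////gAAAAAAAAAAH////AAAAAAAAAAAP///+AAAAAAAAAAAf///8AAAAAAAAAAAf///wAAAAAAAAAAAf//8AAAAAAAAAAAAf//8AAAAAAAAAAAAf//8AAAAAAAAAAAAf//+AAAAAAAAAAAAP///AAAAAAAAAAAAP///AAAAAAAAAAAAD///gAAAAAAAAAAAB///gAAAAAAAAAAAB///gAAAAAAAAAAAA///gAAAAAAAAAAAA///gAAAAAAAAAAAAfAPgAAAAAAAAAAAAOAHgAAAAAAAAAAAAAADgAAAAAAAAAAAAAADAAAAAAAAAAAAAAAAAAAAAAAAAAAAAAAAAAAAAAAAAAAAAAAAAAAAAAAAAAAAAAAAAAAAAAAAAAAAAAAAAAAAAAAAAAAAAAAAAAAAAAAAAAAAAAAAAAAAAAAAAAAAAAAAAAAAAAAAAAAAAAAAAAAAAAAAAAAAAAAAAAAAAAAAAAAAAAAAAAAAAAAAAAAAAAAAAAAAAAAAAAAAAAAAAAAAAAAAAAAAAAAAAAAAAAAAAAAAAAAAAAAAAAAAAAAAAAAAAAAAAAAAAAAAAAAAAAAAAAAAAAAAAAAAAAAAAAAAAAAAAAAAAAAAAAAAAAAAAAAAAAAAAAAAAAAAAAAAAAAAAAAAAAAAAAAAAAAAAAAAAAAAAAAAAAAAAAAAAAAAAAAAAAAAAAAAAAAAAAAAAAAAAAAAAAAAAAAAAAAAAAAAAAAAAAAAAAAAAAAAAAAAAAAAAAAAAAAAAAAAAAAAAAAAAAAAAAAAAAAAAAAAAAAAAAAAAAAAAAAAAAAAAAAAAAAAAAAAAAAAAAAAAAAAAAAAAAAAAAAAAAAAAAAAAAAAAAAAAAAAAAAAAAAAAAAAAAAAAAAAAAAAAAAAAAAAAAAAAAAAAAAAAAAAAAAAAAAAAAAAAAAAAAAAAAAAAAAAAAAAAAAAAAAAAAAAAAAAAAAAAAAAAAAAAAAAAAAAAAAAAAAAAAAAAAAAAAAAAAAAAAAAAAAAAAAAAAAAAAAAAAAAAAAAAAAAAAAAAAAAAAAAAAAAAAAAAAAAAAAAAAAAAAAAAAAAAAAAAAAAAAAAAAAAAAAAAAAAAAAAAAAAAAAAAAAAAAAAAAAAAAAAAAAAAAAAAAAAAAAAAAAAAAAAAAAAAAAAAAAAAAAAAAAAAAAAAAAAAAAAAAAAAAAAAAAAAAAAAAAAAAAAAAAAAAAAAAAAAAAAAAAAAAAAAAAAAAAAAAAAAAAAAAAAAAAAAAAAAAAAAAAAAAAAAAAAAAAAAAAAAAAAAAAAAAAAAAAAAAAAAAAAAAAAAAAAAAAAAAAAAAAAAAAAAAAAAAAAAAAAAAAAAAAAAAAAAAAAAAAAAAAAAAAAAAAAAAAAAAAAAAAAAAAAAAAAAAAAA="/>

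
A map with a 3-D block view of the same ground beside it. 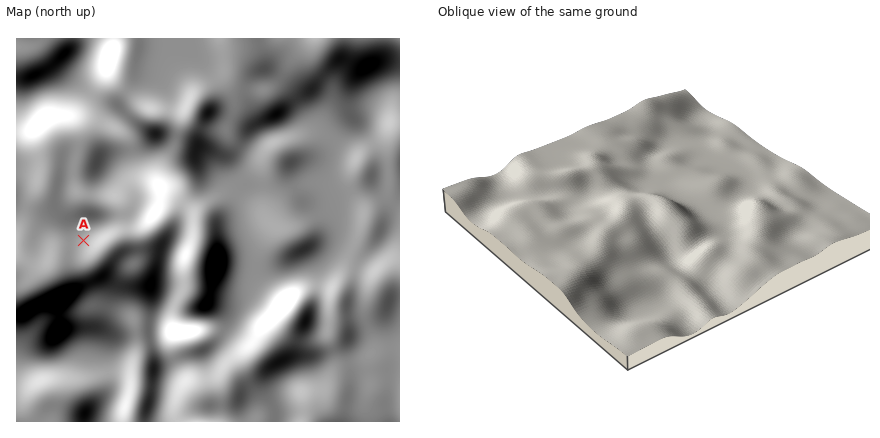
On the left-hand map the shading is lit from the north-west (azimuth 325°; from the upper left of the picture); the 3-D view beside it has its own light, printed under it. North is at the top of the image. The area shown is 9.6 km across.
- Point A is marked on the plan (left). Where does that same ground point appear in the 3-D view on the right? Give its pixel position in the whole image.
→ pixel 581 247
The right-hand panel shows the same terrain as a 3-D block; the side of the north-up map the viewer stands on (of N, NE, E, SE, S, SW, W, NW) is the SW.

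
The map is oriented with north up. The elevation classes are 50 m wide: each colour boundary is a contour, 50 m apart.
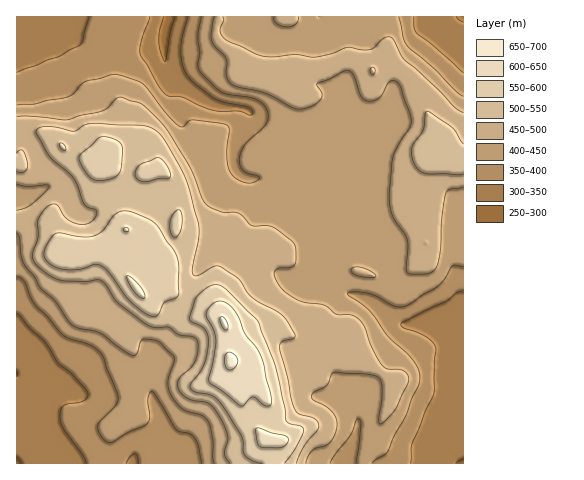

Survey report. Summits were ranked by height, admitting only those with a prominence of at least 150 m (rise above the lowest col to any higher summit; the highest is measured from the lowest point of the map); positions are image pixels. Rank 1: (230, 361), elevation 658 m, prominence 368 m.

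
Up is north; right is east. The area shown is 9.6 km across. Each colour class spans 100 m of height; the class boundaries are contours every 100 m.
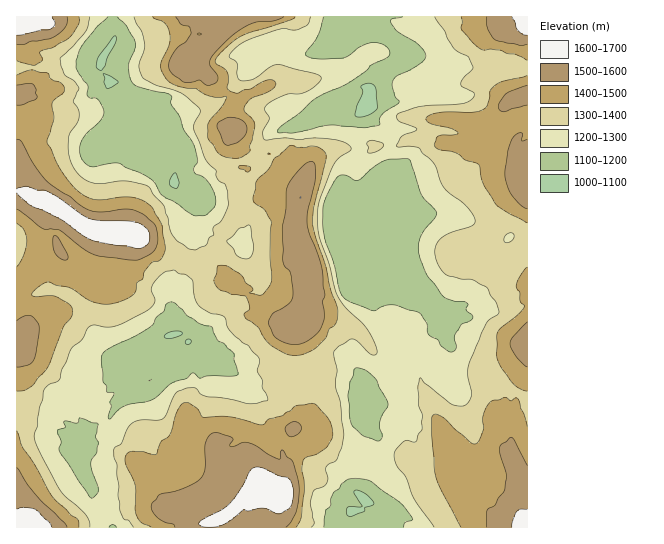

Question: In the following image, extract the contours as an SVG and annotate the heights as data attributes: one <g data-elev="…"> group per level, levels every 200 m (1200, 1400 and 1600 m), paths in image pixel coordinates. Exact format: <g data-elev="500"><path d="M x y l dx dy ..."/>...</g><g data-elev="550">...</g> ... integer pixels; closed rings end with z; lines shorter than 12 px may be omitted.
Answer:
<g data-elev="1200"><path d="M324 527l1-16 5-5 1-7 3-6 13-13 8-2 15 3 32 24 11 14-8 4-2 4"/><path d="M91 498l-32-47 2-9-4-11 1-1 7-3-2-5 2-1 12 2 2-1 0-4 2 0 17 6-3 13 3 6-1 8-6 12 7 27-1 4z"/><path d="M377 441l-15-6-11-12-3-28 2-13 5-14 10 2 10 8 13 24-1 5-4 7-3 9 2 15-2 3z"/><path d="M109 419l-1-4 3-9-1-4 4-8-1-2-6 0 0-6-4-4-1-27 7-6 26-13 16-10 6-9 7-6 3-8 4-1 4 1 12 13 11 7 13 4 7 14 6 2 10 11 0 7 4 12-1 2-30 1-8 2-6-5-6 5-17 6-17 15-27 6-7 4-8 9z"/><path d="M449 351l-8-5-4-7-8-4-2-12-6-9-3-2-25-7-8 1-10 5-2 0-23-9-8-6-3-6-6-28-8-23-2-16 0-16 2-7 9-18 5-6 7-1 8 5 4 0 17-14 9-5 22-3 4 2 11 34 16 19-2 5-12 15-4 10 0 11 6 17 20 27 9 3 9 0 4 2 1 2-2 5 7 7-3 4-9 4-7 12 2 12-3 3z"/><path d="M117 17l9 8 9 17 0 5-7 19 1 9 3 7 6 5 27 6 6 2 0 10 8 11 5 14 10 15 4 16-4 6 0 4 1 3 8 3 4 4 8 16 0 9-10 9-12 0-19-13-8-4-5-4-8-13-12-8-23-10-28 3-5-3-4-6-2-8 3-9 5-7 14-14 3-8-6-12-3-1-5 0-3-2 1-10-11-16-1-9 3-11 6-8 12-15 11-10"/><path d="M403 17l-12 2 0 4 7 9 21 13 6 7 1 5-5 6-23 12-4 4-2 8 3 10 4 5-17 12-3 5 1 6-15 3-36-3-35 8-16 0 0-3 2-3 19-14 15-14 35-16 16-12 7-6 13-6 4-4 1-4-4-5-12-4-13 4-12 9-6 3-22 1-14-2-1-4 11-16 6-20"/></g><g data-elev="1400"><path d="M79 527l-1-8-7-4-20-20-16-30-13-19-5-15"/><path d="M296 527l5-9 3-25 0-12-2-11 1-10 22-11 8-12-1-8-2-8-13-16-4-2-16 2-14 10-14 4-7 6-31-8-28 0-6-8-7-5-4-2-4 2-6 10-6 20-9 8-4 12-24-3-4 1-4 5 1 9 9 20 1 28 5 8 10 5"/><path d="M527 427l-8-26-2-3-6 3-6-4-12 4-4 2-6 14 0 12-1 5-4 8-3 2-5-2-27-24-6-4-4 2-1 18 4 43 5 13 20 37"/><path d="M17 391l8-1 6-4 16-17 16-42 9-13 0-7-5-4-13-7-21 0-1-2 3-4 8-6 6-2 8 3 15 4 14 10 9 4 11 1 11-1 10-4 7-5 2-4 1-7 5-4 3-8 8-9 8-2 4-11-4-26-9-16-6-5-8-3-9-2-26 3-10-1-9-4-11-9-14-18-12-26 7-23-2-17 11-9 1-6-3-4-11-5-3-5-16-3-14 5"/><path d="M292 355l10 0 13-7 11-10 3-8 6-5 3-7-1-11-7-19-4-22-13-41 1-19 12-49-1-4-2-3-9-4-9 2-8-1-6-2-2 1-10 9-4 2-6 12-13 13-3 19 12 9 6 12-1 33 2 23-3 9-8 8-11-2 3-4-7-6-4-8-17-10-7 1-4 13 2 7 5 4 12 5 13 1 4 13-6 5 1 4 13 9 6 11 7 8 14 7z"/><path d="M527 267l-7 10-4 9 4 7 0 8 4 4 0 2-7 8-18 15-2 5-1 19 4 11 12 17 6 6 9 3"/><path d="M17 223l6 6 4 12-4 15-6 11"/><path d="M246 171l3 0 1-4-11-1 0 3z"/><path d="M527 75l-24 6-8 4-5 5-3 15-5 5-11 2-34 1-8 3-3 3 5 5 21 5 6 4-4 2-16 1-4 10 5 4 17 3 9 7 13 4 2 2 4 19 12 20 13 8 18 10"/><path d="M17 61l17 4 7-3 1-3-3-6 1-2 14-4 16-10 9-14 0-6"/><path d="M153 17l12 6 5 12-1 11-9 20 1 4 6 9 8 6 11 3 10 1 14 7 8 2 9-1-4 8-15 18 0 14 11 17 7 3 9 1 7-1 8-6 0-5 5-19-1-6-10-10 1-5 7-8 21-9 3-6-3-3-6 0-16 9-6 1-7 3-7-1-4-3 2-10-2-8-10-7-2-4 8-10 17-13 50-17 5-3"/><path d="M461 17l1 13 17 18 6 2 5-1 10 1 7 4 8 0 12 6"/></g><g data-elev="1600"><path d="M52 527l-3-5-14-13-12-2-6 2"/><path d="M201 526l12 1 9-2 9-5 12-10 6 1 14-3 14 6 4 0 8-5 3-6 2-12-3-10-4-3-9-3-16-7-5-1-4 1-22 34-10 8-20 11-2 2z"/><path d="M527 509l-6 0-4 2-4 8-1 8"/><path d="M17 193l13 12 31 14 21 16 9 5 47 9 8-3 4-5 0-7-2-4-10-7-46-4-9-4-25-18-12-6-9-1-11-4-9 3"/><path d="M17 35l33-6 5-6-3-6"/><path d="M512 17l6 13 5 5 4 0"/></g>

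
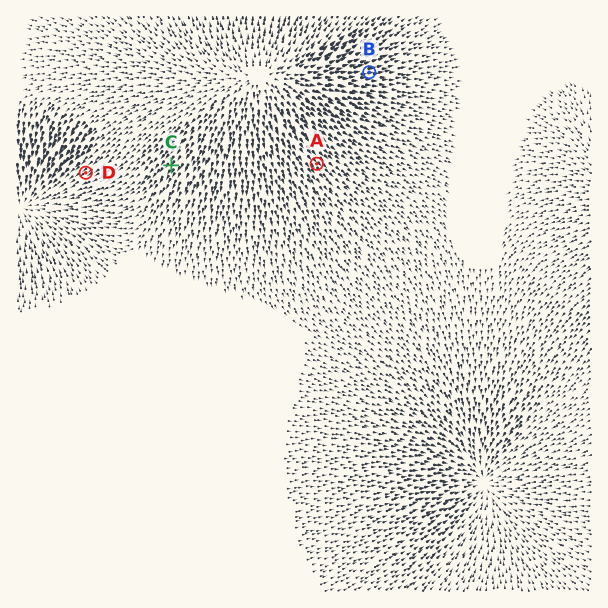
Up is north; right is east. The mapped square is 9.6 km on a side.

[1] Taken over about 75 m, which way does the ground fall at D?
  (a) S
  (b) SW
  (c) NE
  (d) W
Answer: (b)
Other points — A SE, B E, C SW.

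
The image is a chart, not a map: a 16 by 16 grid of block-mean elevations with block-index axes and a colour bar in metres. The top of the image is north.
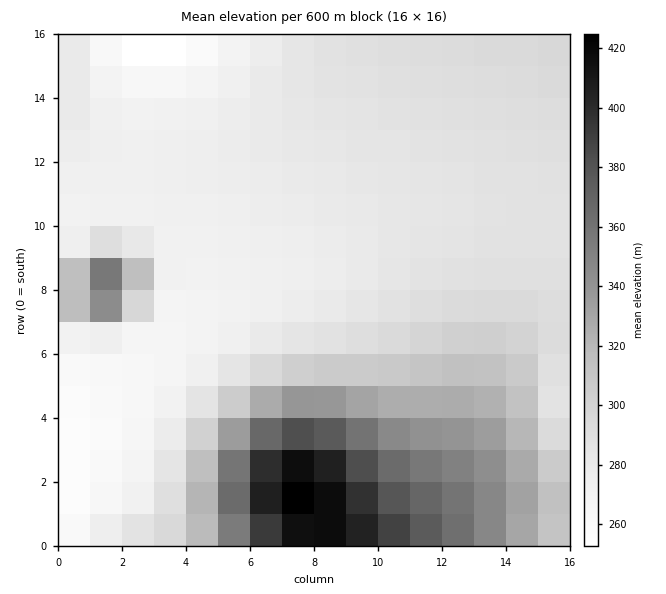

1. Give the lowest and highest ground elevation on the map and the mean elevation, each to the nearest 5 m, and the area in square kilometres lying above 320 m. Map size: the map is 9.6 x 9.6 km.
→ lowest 245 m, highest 425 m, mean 300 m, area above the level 18.5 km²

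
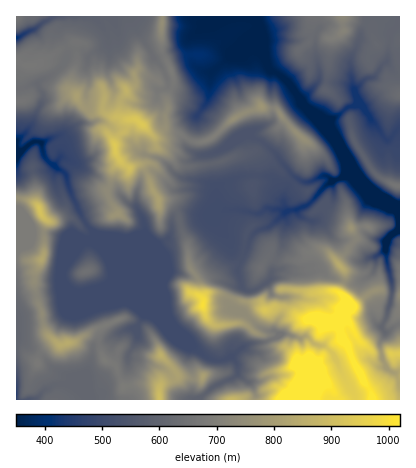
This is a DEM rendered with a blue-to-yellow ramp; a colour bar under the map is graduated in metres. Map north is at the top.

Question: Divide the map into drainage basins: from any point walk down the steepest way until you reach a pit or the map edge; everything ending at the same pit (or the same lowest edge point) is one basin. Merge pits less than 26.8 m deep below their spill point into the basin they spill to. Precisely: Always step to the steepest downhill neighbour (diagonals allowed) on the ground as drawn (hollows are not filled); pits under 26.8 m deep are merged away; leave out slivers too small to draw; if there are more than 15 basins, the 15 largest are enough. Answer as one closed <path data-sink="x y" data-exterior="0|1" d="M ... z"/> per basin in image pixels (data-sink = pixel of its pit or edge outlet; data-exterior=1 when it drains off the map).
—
<path data-sink="400 208" data-exterior="1" d="M400 16l-238 0 0 36 11 24 0 10-6 14-6-8-2-10-15-7-9 1 0 8-9 6-5 10-2 14 5 5 6 1-3 2-1 8-11 10 1 14 14 14 10-3 5 5 14 32 11 3 7 7 3 14 7 16 3 26 8 14-2 10 7 8 3 18 8 7 30-1 12 9 14 2 8 11 8 1 8 6 3 9 9 6 4 6-1 12-11 14 102 0z"/><path data-sink="16 154" data-exterior="1" d="M52 56l-20 10-16-4 0 136 12 2 10 5 3 9 6 6-3 10 0 24-9 18-1 8 12 52 14 13 14-3 14-8 6 1 4 3 6 22 12 6 8 21 12-3 18 0 5 2 1 14 138 0 11-14 1-12-4-6-9-6-3-9-8-6-8-1-8-11-14-2-12-9-30 1-8-7-3-18-7-8 2-10-8-14-3-26-5-10-5-20-7-7-11-3-14-32-5-5-10 3-14-14-1-14 11-10 1-8 3-2-18-3-10-6-8 1-10-4-14-22 3-12-1-8-8-6z"/><path data-sink="16 38" data-exterior="1" d="M162 16l-146 0 0 44 12 6 8-1 24-16 16-7 1 22-7 20 2 6 12 18 10 4 8-1 10 6 8 0 1-17 5-10 9-6 1-9 8 0 14 6 3 11 6 8 6-14 0-10-11-24z"/><path data-sink="16 394" data-exterior="1" d="M20 258l-4 0 0 142 144 0-1-14-5-2-18 0-12 3-8-21-12-6-6-22-4-3-6-1-14 8-14 3-14-13-12-46 1-14 6-12-13 1z"/>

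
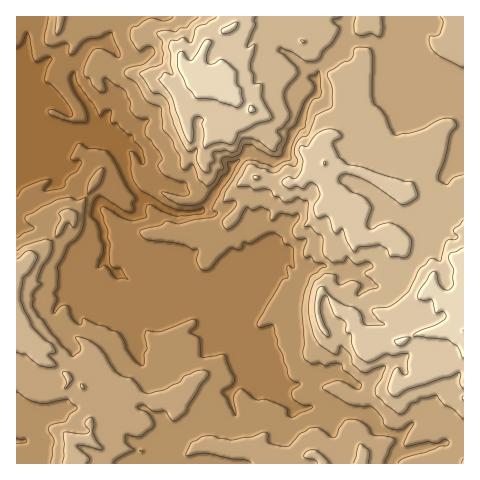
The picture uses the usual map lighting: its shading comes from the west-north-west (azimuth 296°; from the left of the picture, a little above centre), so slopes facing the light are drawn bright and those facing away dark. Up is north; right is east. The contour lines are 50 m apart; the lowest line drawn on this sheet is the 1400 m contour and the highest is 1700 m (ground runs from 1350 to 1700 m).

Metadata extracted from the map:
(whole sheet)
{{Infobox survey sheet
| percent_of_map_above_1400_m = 95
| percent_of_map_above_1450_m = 76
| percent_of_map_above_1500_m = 55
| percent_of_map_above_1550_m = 33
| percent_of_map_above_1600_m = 13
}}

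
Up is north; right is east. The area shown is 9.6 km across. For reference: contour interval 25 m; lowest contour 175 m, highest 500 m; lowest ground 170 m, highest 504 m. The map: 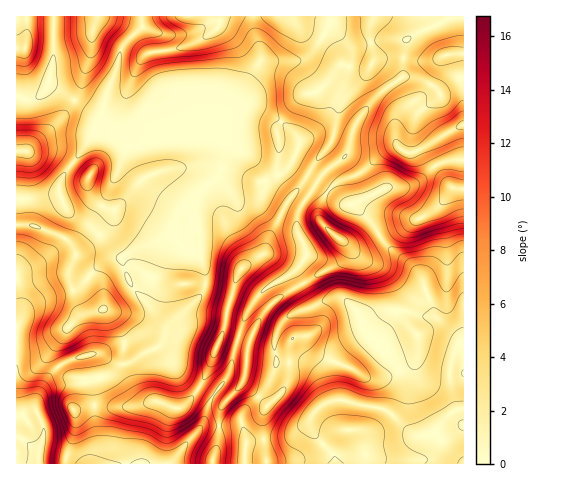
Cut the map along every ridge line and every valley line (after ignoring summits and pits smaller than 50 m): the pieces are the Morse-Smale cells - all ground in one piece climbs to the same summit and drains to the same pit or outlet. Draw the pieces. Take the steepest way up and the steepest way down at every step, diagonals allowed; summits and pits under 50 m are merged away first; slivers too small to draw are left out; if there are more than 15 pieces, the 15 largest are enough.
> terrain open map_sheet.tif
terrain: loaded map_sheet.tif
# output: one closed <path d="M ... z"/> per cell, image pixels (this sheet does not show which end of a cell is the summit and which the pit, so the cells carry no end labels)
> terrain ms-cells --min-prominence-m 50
<path d="M463 16l-320 0-1 11-21 22-3 17-23 63 23 7 9 11 49-10 35 1 11 3 5 4 0 6-8 27 19 21 17-1 8-6 3-10-6-12 6 8 5 0 14-7 7-9 5 6 21 11 5 9 17 12 9 5 5-1 32-16 17 0 11-4 26-21 24-4z"/><path d="M342 298l-17 3-34 14-9 7-7 17 1 26-4 13-11 17-17 17-3 5 1 7-23 2-1 16-5 22 251-1 0-119-4 1-1-6-22-21-17-2-13-5-12 0-21 28-9-9-9-21z"/><path d="M292 162l-4 6-10 8-12 2-3-4 3 13-3 5-8 6-19 0-18-21-9 6-12 13-2 5 0 10 4 19 1 29 5 12 0 16-7 12-28 26-8 18-4 4-17 7-14 10-11 0-18-11-5 2 3 6 3 15-6 7 5 59-6 22 77 0 33-37 17-2 0-12 4-8 21-24 5-40 12-25 12-14 30-18-7-13 9-13 1-7-9-20 0-15 5-12 16-24-21-12z"/><path d="M60 194l-44 6 1 227 0-6 5-6 14-4 0-11 6-12 8-13 12-11 33-11 7 1 14 10 11 0 14-10 17-7 7-12-2-12-33-39-8-26-33-33-16-9-7-7z"/><path d="M98 129l-4 1-2 7-28 37-5 11 0 8 7 16 7 7 16 9 33 33 18-11 19-6 12-7 10-25 12-9 16-17 10-7 8-25 0-6-5-4-32-4-24 1-39 9-9-11z"/><path d="M92 354l-23 6-12 7-7 8-11 17-4 14 1 5-11 3-7 5-2 8 1 37 74 0 2-2 5-20-5-59 5-5 1-6-4-15z"/><path d="M378 234l-21 12-14-5 3 5 0 10-2 3-8 7-33 18 9 16 6 4 15-6 9 0 6 4 10 11 7 17 9 9 21-28 12 0 13 5 16 2-18-45-23-20z"/><path d="M48 84l-3 6-10 9-9 1-10-3 1 102 43-5-1-9 5-11 28-37 7-17-4-6z"/><path d="M454 188l-11 14-13 11-51 22 16 18 23 20 5 8 11 33 25 25 1 6 4-2 0-154z"/><path d="M141 16l-87 0-1 45-4 23 50 35 8-28 11-25 3-17 21-22z"/><path d="M195 198l-14 11-10 25-49 23 8 27 33 39 3 9 4-7 28-26 7-12 0-16-5-12-1-29-4-19z"/><path d="M318 182l-16 22-5 12 0 15 9 20-1 7-9 13 6 12 34-17 8-7 2-3 0-10-4-6 7 5 8 1 10-4 12-8-6-10-18-19-12-2z"/><path d="M302 284l-29 18-12 14-12 25-5 40-21 24-4 8 1 13 22-2-1-7 3-5 22-23 8-17 2-7-2-19 2-12 6-12 11-8 24-9z"/><path d="M463 160l-23 3-26 21-11 4-17 0-33 16 20 20 6 10 30-13 10-2 18-11 16-20 11 0z"/><path d="M53 16l-37 1 0 79 3 2 7 2 9-1 10-9 4-7 4-22z"/>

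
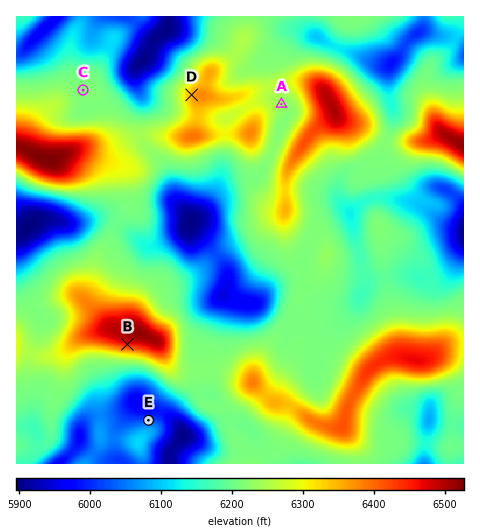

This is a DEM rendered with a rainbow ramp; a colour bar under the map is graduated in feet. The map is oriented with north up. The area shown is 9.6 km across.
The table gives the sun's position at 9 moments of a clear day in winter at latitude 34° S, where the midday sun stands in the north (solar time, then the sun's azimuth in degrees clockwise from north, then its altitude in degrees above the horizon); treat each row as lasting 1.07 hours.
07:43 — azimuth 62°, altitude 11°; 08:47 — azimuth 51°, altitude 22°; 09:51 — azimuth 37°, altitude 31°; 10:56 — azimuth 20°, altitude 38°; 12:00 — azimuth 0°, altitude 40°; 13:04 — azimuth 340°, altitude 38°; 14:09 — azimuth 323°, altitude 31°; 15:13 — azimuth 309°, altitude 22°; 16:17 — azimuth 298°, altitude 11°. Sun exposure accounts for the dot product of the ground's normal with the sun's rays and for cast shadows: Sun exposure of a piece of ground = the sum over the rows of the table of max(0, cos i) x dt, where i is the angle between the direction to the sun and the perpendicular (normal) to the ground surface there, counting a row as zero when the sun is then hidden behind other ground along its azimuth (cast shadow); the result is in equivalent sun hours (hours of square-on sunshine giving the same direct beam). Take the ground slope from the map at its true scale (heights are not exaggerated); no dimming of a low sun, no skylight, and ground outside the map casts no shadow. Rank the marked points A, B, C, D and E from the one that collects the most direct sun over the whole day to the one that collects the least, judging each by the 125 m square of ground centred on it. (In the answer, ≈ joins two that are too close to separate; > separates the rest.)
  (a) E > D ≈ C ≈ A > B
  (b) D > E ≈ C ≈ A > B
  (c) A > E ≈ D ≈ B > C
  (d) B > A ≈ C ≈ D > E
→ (a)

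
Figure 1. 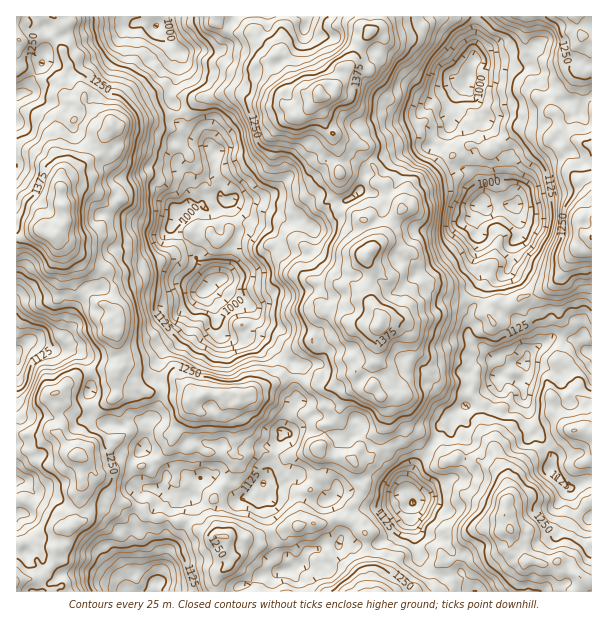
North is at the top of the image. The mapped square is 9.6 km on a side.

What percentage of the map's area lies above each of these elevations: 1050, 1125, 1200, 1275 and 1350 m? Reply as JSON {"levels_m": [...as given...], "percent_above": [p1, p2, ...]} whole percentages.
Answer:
{"levels_m": [1050, 1125, 1200, 1275, 1350], "percent_above": [90, 75, 48, 23, 6]}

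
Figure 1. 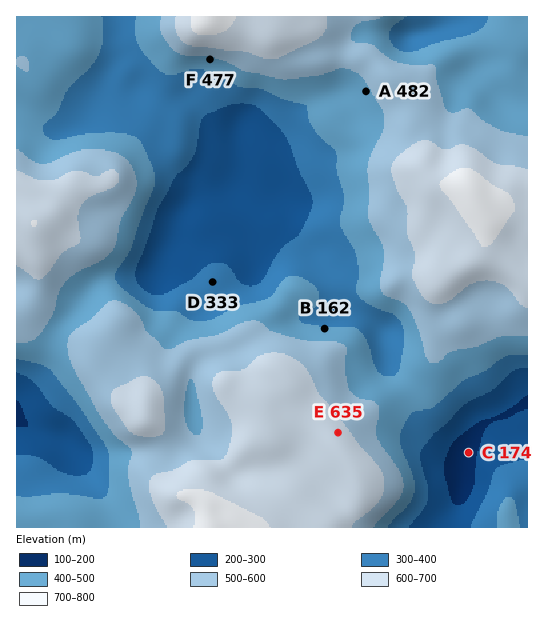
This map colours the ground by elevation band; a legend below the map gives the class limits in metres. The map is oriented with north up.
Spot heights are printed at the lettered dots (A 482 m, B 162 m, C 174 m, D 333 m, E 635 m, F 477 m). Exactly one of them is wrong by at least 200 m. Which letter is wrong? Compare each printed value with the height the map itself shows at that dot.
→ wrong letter B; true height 412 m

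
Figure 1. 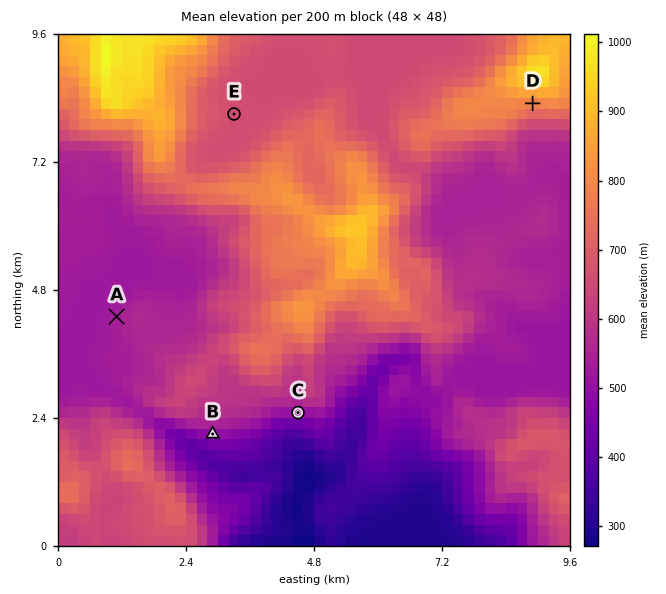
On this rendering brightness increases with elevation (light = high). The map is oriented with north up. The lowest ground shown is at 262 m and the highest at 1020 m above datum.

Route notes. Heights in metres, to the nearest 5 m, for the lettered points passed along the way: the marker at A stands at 535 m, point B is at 500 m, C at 505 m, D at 780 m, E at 660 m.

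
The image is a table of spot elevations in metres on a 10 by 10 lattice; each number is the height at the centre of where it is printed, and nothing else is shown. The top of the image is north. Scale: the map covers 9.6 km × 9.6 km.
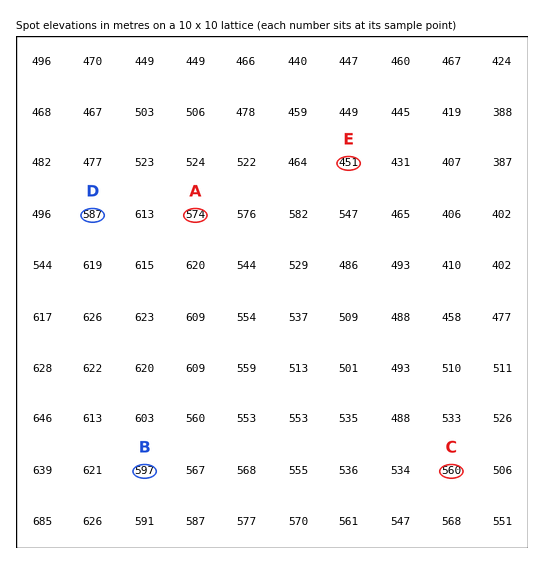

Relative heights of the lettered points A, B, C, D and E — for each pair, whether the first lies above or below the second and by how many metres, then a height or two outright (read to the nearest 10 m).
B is above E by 150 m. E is below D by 140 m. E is below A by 120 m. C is above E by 110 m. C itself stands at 560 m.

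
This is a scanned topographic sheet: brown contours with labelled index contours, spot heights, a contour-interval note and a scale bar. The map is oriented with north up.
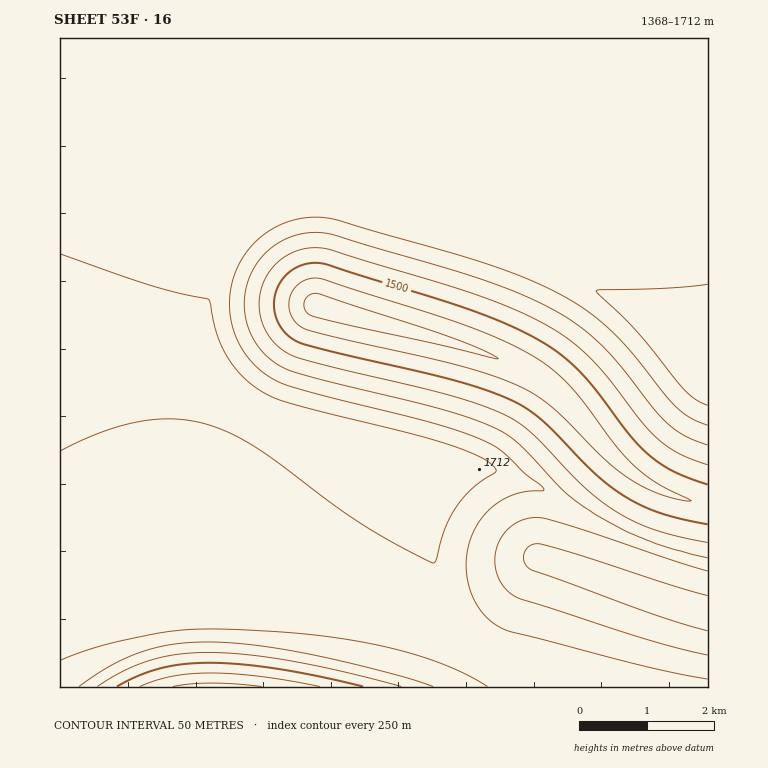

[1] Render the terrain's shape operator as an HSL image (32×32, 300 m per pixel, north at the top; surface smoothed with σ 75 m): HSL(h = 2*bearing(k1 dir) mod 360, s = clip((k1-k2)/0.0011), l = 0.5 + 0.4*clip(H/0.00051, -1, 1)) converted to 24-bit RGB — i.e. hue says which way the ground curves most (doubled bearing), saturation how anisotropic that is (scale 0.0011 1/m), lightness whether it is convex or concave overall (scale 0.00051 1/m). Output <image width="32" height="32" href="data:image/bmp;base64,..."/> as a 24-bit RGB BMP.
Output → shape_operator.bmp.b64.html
<image width="32" height="32" href="data:image/bmp;base64,Qk02DAAAAAAAADYAAAAoAAAAIAAAACAAAAABABgAAAAAAAAMAAATCwAAEwsAAAAAAAAAAAAA7aDW4InOkWuQgWeFeWSDbl97eG5VenBVfm1hfnCBeHeDeXmFenuFe32Fe4GLfZCkhqzQnczup9nzisDUfJWZfIWDfIeFfJKVgKm2iLnLhLPCfZyie4mGe4N+eoJ+eoJ/in2J1YrM9KX2t3HJgmWWdGaIcmyHdHCHdXSHdnaKeHySeoiohaHMnb/qrc/0pMjuiq7SfZOlfYaKfYSFfI2Nfam0hrHJhrHFf6CpfY2LfIV/fIR+e4R+e4N+eoN/eoJ/gX6Dgn6EmH2dyZDfzqX1t53zoZbumJrsoKvvqbvzrML0or3tjqrWgJKwfoSSfoCIfoCGfoGGfoKGfZaPgMy6bauwdoqOf4aCfoWBfYWAfYSAfIR/fIR/e4N/e4N/eoJ+gX6CgX6DgX6DgX6Eg36KhX6YhH6lf3+nfoCffoCUfn6Lf36Hf36Hfn6Hfn+GfoCGfoCGfoGGf4uJgsmVapuGZ4WDboKFf4WCf4WBfoSBfYSAfYSAfIN9gXtseFg7WTYSgH6CgH6CgH6CgH6DgH6DgH6EgH6EgH6EgH6FgH6Ff36Ff36Ff36Gf3+Gf3+Gf4CGf4CGf4GGiKuBd7JzaYNxYoN1X4SDfIWDf4SCfoSAg390fFtFXC4UTSMKaz4fgmdRgH6CgH6CgH6CgH6CgH6Cf36Df36Df3+Df3+Ef3+Ef3+Ef3+Ef3+Ff3+Ff3+Ff4CFf4CFf4GFqMGEfZJtboFoX4FdS31fYH5ugGZQaDodUSQMZzYdf2JUgnt5gIOJg5Ssf36Bf36Bf36Cf36Cf3+Cf3+Cf3+Cf3+Df3+Df3+Df3+Df3+Df3+Ef3+Ef4CEf4CEf4CEgIKExMSDiIltf4Bnfn9bcW49LB0RYzkdfFxLgXZ1foGGhKm7yun9zOf/udf+f3+Bf3+Bf3+Bf3+Bf3+Bf3+Cf3+Cf3+Cf3+Cf3+Cf3+Cf3+Df4CDf4CDf4CDf4CDf4CDgIGDv6iDkoBsgHFof2Fee0xkXUZ3eXqCfYKGisfQzPf/s+n/Uny7fGZgfnJxf3+Bf3+Bf3+Bf3+Bf3+Bf3+Bf3+Bf3+Bf3+Cf3+Cf4CCf4CCf4CCf4CCf4CCf4CCf4CCf4CCpoqAtHpzgWpugGRze1yAXlqBeKuvzP/+n/z/jE5NeWVjcXh+fGlhb08uf3+Bf3+Bf3+Bf3+Bf3+Bf3+Bf3+Bf3+Bf3+Bf4CBf4CBf4CBf4CBf4CBf4CBf4CBf4CBf4CBhoCBxYGSnWyFgmqCZWqcl+XzzP/7Tat1e2tkcYCAdU1TMgsEMxMAWTQOf3+Bf3+Bf3+Bf3+Bf3+Bf3+Bf3+Bf3+Bf4CBf4CBf4CBf4CBf4CBf4CBf4CBf4CBf4CBf4CBf4CBkH+MyJrTsc7utOf4dczGf2pmd4B9dIB+ZCU+MwAKijo2kYB3iYZ/f3+Bf3+Bf3+Bf3+Bf3+Bf3+Bf3+Bf4CBf4CBf4CBf4CBf4CBf4CBf4CBf4CBf4CBf4KEf4uVhae+mszhptPenZO1kX+Kh36Gf36De4CBaCRPMwAakmZ0lX+AloV/jId/f3+Bf3+Bf3+Bf3+Bf3+Bf3+Bf3+Bf4CBf4CBf4CBf4CBf4CBf4GCf4aOgZatja/SnMHlm8HjjK7Ig5CcjIGCmYCEmoCKj3+Kh3+HezxoMwAiiGd6jn+ElX+Em4J/k4h/f3+Bf3+Bf3+Bf3+Bf3+Bf3+Bf3+Bf4CBf4CBf4GCfpCXh6vHmcHkncLoj7LXgpizf4aSg4CFhICAhn+AiX9/jn+AmH+Ek3+Ii01vMwAgfVNtg39/iH+CkH+EnYCDppSLf3+Af3+Af3+Af3+Af3+Af3+Af3+Af4CAf4aEhtHDit7re6fGfIqafX+Ff36BgH6Bgn+Bgn+Bg3+AhX+Ah4B/in9/kXx9jDdIMwAUc0BZeIB4fYF7goB+iH+BkLefqN/Zf3+Af3+Af3+Af3+Af3+Af3+Af3+Af4KBiNahbtaqWoeEZXmBe3yBfX2Bf36BgH6BgX+Bgn+Bg3+AhH9/hnt3g1JCMwcBMwACdUxScYB3dYB4eIB5fIF7gKiLmd+yf4yGf3+Af3+Af3+Af3+Af3+Af3+Af4CAhad/geaAWoRkUn5tUXp+dnqBfXyBfn2BgH6BgX1/gndxfl1DTycKMxMAMw8Abz8xbn11b4F7cYB5c4B5doB5eJqEmOSyf5WGgIB/f3+Af3+Af3+Af3+Af3+Af3+Af4CAsdmKfbJcXX5VSHxNN3VfXnl/f3Z1fWVRYDsXMxoAMxkAMxkAZD4dfW1dd398d4B/doF/coF+cYB8c4B6dJmIleS6f6GNgIB/gH9/f3+Af3+Af3+Af3+Af3+Af3+AgYF/2uaQipRadH5SZ3lAN1sdKSoJMxcAMxkAUS8Me2FCgHtve4B8fIF/e4GAeoCAeICAd4B/dYB/coJ/dKueleXKf6OTf4B/gH9/gH9/f3+Af3+Af3+Af3+Af3+Af3+AgYF/5M+PmYZafm1TeVpCYiIiJwsofWpeg4J7gIJ+foF+foF/fYF/fIF/e4CAeoCAeYCAeIGBdpSWhNTUkd7Vf5aQgH+AgH9/gH9/gH9/f3+Af3+Af3+Af3+Af3+Af3+Af4CAz6OGwnxif1lWfEtYdzxwQDV0bXaBgoN/gIJ/f4F+foF/fYF/fIF/fIGAeoWIe5upjMbZltbjgbC0f4SEgH+AgH9/gH9/gH9/gH9/f3+Af3+Af3+Af3+Af3+Af3+Af3+AloF+7I6Xj1ptflVzcU59T0t9ZnGAgoN/gYJ/f4J/foOCfYmQf5uxjbfXmsjmj7/YgJyof4OFf3+AgH+AgH9/gH9/gH9/gH9/gH5/f3+Af3+Af3+Af3+Af3+Af3+Af3+AgH+AuoGX6obHn1mgb1mBWld/Ym6Bf4mLgpipjK/PmsDkm8HljLDSgJeqf4WKf4CAf3+Af3+Af3+AgH+AgH+AgH9/gH9/gH5/gH5/gH+Af3+Af3+Af3+Af3+Af3+Af3+Af4CAgX+BrH+n2JHosIPne3begaTkn8jpk7rbg523f4mTf4GDf4CAf4CAf4CAf3+Af3+Af3+Af3+AgH+AgH+AgH9/gH5/gH5/gH5/gH+Af3+Af3+Af3+Af3+Af3+Af3+Af4CAf4CAf3+Agn+Eh36XgH6lfoecf4OHf4CAf4CAf4CAf4CAf4CAf4CAf4CAf3+Af3+Af3+Af3+AgH+AgH+AgH6AgH5/gH5/gH1/gH+Af3+Af3+Af3+Af3+Af3+Af3+Af4CAf4CAf4CAf4CAf4CAf4CAf4CAf4CAf4CAf4CAf4CAf4CAf4CAf4CAf3+Af3+Af3+Af3+Af3+AgH+AgH+AgH6AgH6AgH1/gH1/gH+Af3+Af3+Af3+Af3+Af3+Af3+Af4CAf4CAf4CAf4CAf4CAf4CAf4CAf4CAf4CAf4CAf4CAf4CAf4CAf3+Af3+Af3+Af3+Af3+Af3+Af3+AgH6AgH6AgH2AgH2AgHx/gH+Af3+Af3+Af3+Af3+Af3+Af3+Af3+Af4CAf4CAf4CAf4CAf4CAf4CAf4CAf4CAf4CAf4CAf4CAf4CAf3+Af3+Af3+Af3+Af3+Af3+Af36AgH6AgH6AgH2AgH2AgXyAgH+Af3+Af3+Af3+Af3+Af3+Af3+Af3+Af4CAf4CAf4CAf4CAf4CAf4CAf4CAf4CAf4CAf4CAf4CAf3+Af3+Af3+Af3+Af3+Af3+Af3+Af36Af36Af32AgH2AgHyAgXyBgH+Af3+Af3+Af3+Af3+Af3+Af3+Af3+Af4CAf4CAf4CAf4CAf4CAf4CAf4CAf4CAf4CAf4CAf4CAf3+Af3+Af3+Af3+Af3+Af3+Af3+Af36Af36Af32Af3yAgHyBgXuBgH+Af3+Af3+Af3+Af3+Af3+Af3+Af3+Af4CAf4CAf4CAf4CAf4CAf4CAf4CAf4CAf4CAf4CAf3+Af3+Af3+Af3+Af3+Af3+Af3+Af36Af36Af32Af32Af3yAf3uBgHuBgH+AgH+Af3+Af3+Af3+Af3+Af3+Af3+Af4CAf4CAf4CAf4CAf4CAf4CAf4CAf4CAf4CAf4CAf3+Af3+Af3+Af3+Af3+Af3+Af3+Af36Af36Afn2Afn2AfnyBf3uBf3qB"/>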